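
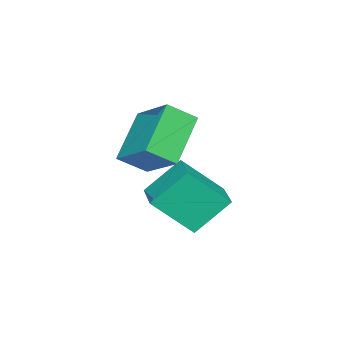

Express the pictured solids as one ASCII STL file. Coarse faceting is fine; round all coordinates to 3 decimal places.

solid 
facet normal -0.507 0.654 -0.561
outer loop
vertex 0.239 2.926 -0.939
vertex 1.719 3.0 -2.191
vertex -0.482 1.566 -1.872
endloop
endfacet
facet normal -0.763 -0.038 0.645
outer loop
vertex 0.081 0.84 -1.249
vertex 0.239 2.926 -0.939
vertex -0.482 1.566 -1.872
endloop
endfacet
facet normal -0.507 0.654 -0.561
outer loop
vertex -0.482 1.566 -1.872
vertex 1.719 3.0 -2.191
vertex 0.998 1.64 -3.124
endloop
endfacet
facet normal -0.401 -0.756 -0.518
outer loop
vertex 0.998 1.64 -3.124
vertex 0.081 0.84 -1.249
vertex -0.482 1.566 -1.872
endloop
endfacet
facet normal 0.401 0.756 0.518
outer loop
vertex 0.239 2.926 -0.939
vertex 2.282 2.274 -1.568
vertex 1.719 3.0 -2.191
endloop
endfacet
facet normal -0.763 -0.038 0.645
outer loop
vertex 0.802 2.2 -0.316
vertex 0.239 2.926 -0.939
vertex 0.081 0.84 -1.249
endloop
endfacet
facet normal 0.401 0.756 0.518
outer loop
vertex 0.802 2.2 -0.316
vertex 2.282 2.274 -1.568
vertex 0.239 2.926 -0.939
endloop
endfacet
facet normal 0.763 0.038 -0.645
outer loop
vertex 1.719 3.0 -2.191
vertex 2.282 2.274 -1.568
vertex 0.998 1.64 -3.124
endloop
endfacet
facet normal -0.401 -0.756 -0.518
outer loop
vertex 1.561 0.914 -2.501
vertex 0.081 0.84 -1.249
vertex 0.998 1.64 -3.124
endloop
endfacet
facet normal 0.763 0.038 -0.645
outer loop
vertex 0.998 1.64 -3.124
vertex 2.282 2.274 -1.568
vertex 1.561 0.914 -2.501
endloop
endfacet
facet normal 0.507 -0.654 0.561
outer loop
vertex 1.561 0.914 -2.501
vertex 0.802 2.2 -0.316
vertex 0.081 0.84 -1.249
endloop
endfacet
facet normal 0.507 -0.654 0.561
outer loop
vertex 2.282 2.274 -1.568
vertex 0.802 2.2 -0.316
vertex 1.561 0.914 -2.501
endloop
endfacet
facet normal -0.463 0.528 0.712
outer loop
vertex 0.189 2.333 -2.836
vertex 1.309 3.126 -2.695
vertex -0.451 3.458 -4.087
endloop
endfacet
facet normal -0.811 -0.575 -0.102
outer loop
vertex 0.291 2.614 -5.225
vertex 0.189 2.333 -2.836
vertex -0.451 3.458 -4.087
endloop
endfacet
facet normal -0.464 0.527 0.712
outer loop
vertex -0.451 3.458 -4.087
vertex 1.309 3.126 -2.695
vertex 0.669 4.252 -3.946
endloop
endfacet
facet normal -0.355 0.625 -0.695
outer loop
vertex 0.669 4.252 -3.946
vertex 0.291 2.614 -5.225
vertex -0.451 3.458 -4.087
endloop
endfacet
facet normal 0.355 -0.625 0.695
outer loop
vertex 0.189 2.333 -2.836
vertex 2.051 2.282 -3.833
vertex 1.309 3.126 -2.695
endloop
endfacet
facet normal -0.812 -0.575 -0.102
outer loop
vertex 0.931 1.488 -3.974
vertex 0.189 2.333 -2.836
vertex 0.291 2.614 -5.225
endloop
endfacet
facet normal 0.355 -0.625 0.695
outer loop
vertex 0.931 1.488 -3.974
vertex 2.051 2.282 -3.833
vertex 0.189 2.333 -2.836
endloop
endfacet
facet normal 0.812 0.575 0.103
outer loop
vertex 1.309 3.126 -2.695
vertex 2.051 2.282 -3.833
vertex 0.669 4.252 -3.946
endloop
endfacet
facet normal -0.355 0.625 -0.695
outer loop
vertex 1.411 3.407 -5.084
vertex 0.291 2.614 -5.225
vertex 0.669 4.252 -3.946
endloop
endfacet
facet normal 0.812 0.575 0.102
outer loop
vertex 0.669 4.252 -3.946
vertex 2.051 2.282 -3.833
vertex 1.411 3.407 -5.084
endloop
endfacet
facet normal 0.463 -0.528 -0.712
outer loop
vertex 1.411 3.407 -5.084
vertex 0.931 1.488 -3.974
vertex 0.291 2.614 -5.225
endloop
endfacet
facet normal 0.464 -0.528 -0.712
outer loop
vertex 2.051 2.282 -3.833
vertex 0.931 1.488 -3.974
vertex 1.411 3.407 -5.084
endloop
endfacet

endsolid


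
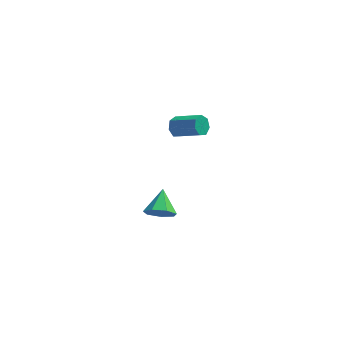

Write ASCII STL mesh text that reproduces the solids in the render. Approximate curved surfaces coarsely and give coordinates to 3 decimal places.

solid 
facet normal -0.804 0.349 -0.481
outer loop
vertex -0.459 3.949 1.976
vertex -0.785 3.719 2.354
vertex -0.565 4.223 2.352
endloop
endfacet
facet normal 0.552 0.740 -0.384
outer loop
vertex -0.459 3.949 1.976
vertex -0.565 4.223 2.352
vertex 0.731 3.431 2.687
endloop
endfacet
facet normal 0.552 0.740 -0.385
outer loop
vertex 0.731 3.431 2.687
vertex -0.565 4.223 2.352
vertex 0.626 3.705 3.063
endloop
endfacet
facet normal 0.805 -0.350 0.480
outer loop
vertex 0.731 3.431 2.687
vertex 0.626 3.705 3.063
vertex 0.405 3.201 3.066
endloop
endfacet
facet normal -0.805 0.350 -0.479
outer loop
vertex -0.565 4.223 2.352
vertex -0.785 3.719 2.354
vertex -0.836 4.117 2.73
endloop
endfacet
facet normal 0.171 0.910 0.377
outer loop
vertex -0.565 4.223 2.352
vertex -0.836 4.117 2.73
vertex 0.626 3.705 3.063
endloop
endfacet
facet normal 0.170 0.910 0.378
outer loop
vertex 0.626 3.705 3.063
vertex -0.836 4.117 2.73
vertex 0.354 3.599 3.441
endloop
endfacet
facet normal 0.804 -0.350 0.481
outer loop
vertex 0.626 3.705 3.063
vertex 0.354 3.599 3.441
vertex 0.405 3.201 3.066
endloop
endfacet
facet normal -0.804 0.350 -0.480
outer loop
vertex -0.836 4.117 2.73
vertex -0.785 3.719 2.354
vertex -1.069 3.712 2.825
endloop
endfacet
facet normal -0.338 0.395 0.854
outer loop
vertex -0.836 4.117 2.73
vertex -1.069 3.712 2.825
vertex 0.354 3.599 3.441
endloop
endfacet
facet normal -0.338 0.395 0.854
outer loop
vertex 0.354 3.599 3.441
vertex -1.069 3.712 2.825
vertex 0.121 3.194 3.536
endloop
endfacet
facet normal 0.804 -0.350 0.481
outer loop
vertex 0.354 3.599 3.441
vertex 0.121 3.194 3.536
vertex 0.405 3.201 3.066
endloop
endfacet
facet normal -0.805 0.349 -0.480
outer loop
vertex -1.069 3.712 2.825
vertex -0.785 3.719 2.354
vertex -1.088 3.312 2.566
endloop
endfacet
facet normal -0.593 -0.418 0.688
outer loop
vertex -1.069 3.712 2.825
vertex -1.088 3.312 2.566
vertex 0.121 3.194 3.536
endloop
endfacet
facet normal -0.593 -0.418 0.688
outer loop
vertex 0.121 3.194 3.536
vertex -1.088 3.312 2.566
vertex 0.102 2.794 3.277
endloop
endfacet
facet normal 0.804 -0.349 0.481
outer loop
vertex 0.121 3.194 3.536
vertex 0.102 2.794 3.277
vertex 0.405 3.201 3.066
endloop
endfacet
facet normal -0.805 0.349 -0.480
outer loop
vertex -1.088 3.312 2.566
vertex -0.785 3.719 2.354
vertex -0.879 3.218 2.147
endloop
endfacet
facet normal -0.402 -0.916 0.005
outer loop
vertex -1.088 3.312 2.566
vertex -0.879 3.218 2.147
vertex 0.102 2.794 3.277
endloop
endfacet
facet normal -0.402 -0.916 0.005
outer loop
vertex 0.102 2.794 3.277
vertex -0.879 3.218 2.147
vertex 0.311 2.7 2.858
endloop
endfacet
facet normal 0.804 -0.350 0.480
outer loop
vertex 0.102 2.794 3.277
vertex 0.311 2.7 2.858
vertex 0.405 3.201 3.066
endloop
endfacet
facet normal -0.804 0.349 -0.481
outer loop
vertex -0.879 3.218 2.147
vertex -0.785 3.719 2.354
vertex -0.599 3.502 1.885
endloop
endfacet
facet normal 0.094 -0.723 -0.684
outer loop
vertex -0.879 3.218 2.147
vertex -0.599 3.502 1.885
vertex 0.311 2.7 2.858
endloop
endfacet
facet normal 0.094 -0.723 -0.684
outer loop
vertex 0.311 2.7 2.858
vertex -0.599 3.502 1.885
vertex 0.591 2.984 2.596
endloop
endfacet
facet normal 0.804 -0.350 0.480
outer loop
vertex 0.311 2.7 2.858
vertex 0.591 2.984 2.596
vertex 0.405 3.201 3.066
endloop
endfacet
facet normal -0.804 0.350 -0.481
outer loop
vertex -0.599 3.502 1.885
vertex -0.785 3.719 2.354
vertex -0.459 3.949 1.976
endloop
endfacet
facet normal 0.517 0.012 -0.856
outer loop
vertex -0.599 3.502 1.885
vertex -0.459 3.949 1.976
vertex 0.591 2.984 2.596
endloop
endfacet
facet normal 0.517 0.012 -0.856
outer loop
vertex 0.591 2.984 2.596
vertex -0.459 3.949 1.976
vertex 0.731 3.431 2.687
endloop
endfacet
facet normal 0.805 -0.350 0.480
outer loop
vertex 0.591 2.984 2.596
vertex 0.731 3.431 2.687
vertex 0.405 3.201 3.066
endloop
endfacet
facet normal -0.050 -0.879 -0.475
outer loop
vertex -1.139 2.387 -2.769
vertex -1.474 2.747 -3.4
vertex -0.698 2.622 -3.251
endloop
endfacet
facet normal 0.704 0.117 0.701
outer loop
vertex -1.139 2.387 -2.769
vertex -0.698 2.622 -3.251
vertex -1.406 3.933 -2.76
endloop
endfacet
facet normal -0.050 -0.879 -0.475
outer loop
vertex -0.698 2.622 -3.251
vertex -1.474 2.747 -3.4
vertex -0.842 2.951 -3.845
endloop
endfacet
facet normal 0.886 0.463 0.042
outer loop
vertex -0.698 2.622 -3.251
vertex -0.842 2.951 -3.845
vertex -1.406 3.933 -2.76
endloop
endfacet
facet normal -0.050 -0.879 -0.474
outer loop
vertex -0.842 2.951 -3.845
vertex -1.474 2.747 -3.4
vertex -1.462 3.126 -4.104
endloop
endfacet
facet normal 0.418 0.771 -0.480
outer loop
vertex -0.842 2.951 -3.845
vertex -1.462 3.126 -4.104
vertex -1.406 3.933 -2.76
endloop
endfacet
facet normal -0.049 -0.879 -0.474
outer loop
vertex -1.462 3.126 -4.104
vertex -1.474 2.747 -3.4
vertex -2.091 3.015 -3.833
endloop
endfacet
facet normal -0.346 0.811 -0.472
outer loop
vertex -1.462 3.126 -4.104
vertex -2.091 3.015 -3.833
vertex -1.406 3.933 -2.76
endloop
endfacet
facet normal -0.050 -0.880 -0.473
outer loop
vertex -2.091 3.015 -3.833
vertex -1.474 2.747 -3.4
vertex -2.256 2.703 -3.235
endloop
endfacet
facet normal -0.832 0.552 0.059
outer loop
vertex -2.091 3.015 -3.833
vertex -2.256 2.703 -3.235
vertex -1.406 3.933 -2.76
endloop
endfacet
facet normal -0.051 -0.879 -0.475
outer loop
vertex -2.256 2.703 -3.235
vertex -1.474 2.747 -3.4
vertex -1.832 2.423 -2.762
endloop
endfacet
facet normal -0.673 0.189 0.715
outer loop
vertex -2.256 2.703 -3.235
vertex -1.832 2.423 -2.762
vertex -1.406 3.933 -2.76
endloop
endfacet
facet normal -0.050 -0.879 -0.475
outer loop
vertex -1.832 2.423 -2.762
vertex -1.474 2.747 -3.4
vertex -1.139 2.387 -2.769
endloop
endfacet
facet normal 0.010 -0.004 1.000
outer loop
vertex -1.832 2.423 -2.762
vertex -1.139 2.387 -2.769
vertex -1.406 3.933 -2.76
endloop
endfacet

endsolid


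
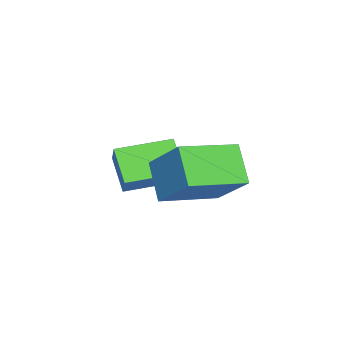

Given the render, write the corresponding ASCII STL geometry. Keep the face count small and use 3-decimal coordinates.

solid 
facet normal -0.503 0.856 0.119
outer loop
vertex -2.616 -0.563 2.669
vertex -1.873 -0.244 3.515
vertex -1.749 0.087 1.661
endloop
endfacet
facet normal -0.635 -0.273 -0.723
outer loop
vertex -0.747 -1.616 1.425
vertex -2.616 -0.563 2.669
vertex -1.749 0.087 1.661
endloop
endfacet
facet normal -0.503 0.856 0.119
outer loop
vertex -1.749 0.087 1.661
vertex -1.873 -0.244 3.515
vertex -1.006 0.406 2.507
endloop
endfacet
facet normal 0.586 0.439 -0.681
outer loop
vertex -1.006 0.406 2.507
vertex -0.747 -1.616 1.425
vertex -1.749 0.087 1.661
endloop
endfacet
facet normal -0.586 -0.439 0.681
outer loop
vertex -2.616 -0.563 2.669
vertex -0.871 -1.947 3.279
vertex -1.873 -0.244 3.515
endloop
endfacet
facet normal -0.635 -0.273 -0.723
outer loop
vertex -1.614 -2.266 2.433
vertex -2.616 -0.563 2.669
vertex -0.747 -1.616 1.425
endloop
endfacet
facet normal -0.586 -0.439 0.681
outer loop
vertex -1.614 -2.266 2.433
vertex -0.871 -1.947 3.279
vertex -2.616 -0.563 2.669
endloop
endfacet
facet normal 0.635 0.273 0.723
outer loop
vertex -1.873 -0.244 3.515
vertex -0.871 -1.947 3.279
vertex -1.006 0.406 2.507
endloop
endfacet
facet normal 0.586 0.439 -0.681
outer loop
vertex -0.004 -1.297 2.271
vertex -0.747 -1.616 1.425
vertex -1.006 0.406 2.507
endloop
endfacet
facet normal 0.635 0.273 0.723
outer loop
vertex -1.006 0.406 2.507
vertex -0.871 -1.947 3.279
vertex -0.004 -1.297 2.271
endloop
endfacet
facet normal 0.503 -0.856 -0.119
outer loop
vertex -0.004 -1.297 2.271
vertex -1.614 -2.266 2.433
vertex -0.747 -1.616 1.425
endloop
endfacet
facet normal 0.503 -0.856 -0.119
outer loop
vertex -0.871 -1.947 3.279
vertex -1.614 -2.266 2.433
vertex -0.004 -1.297 2.271
endloop
endfacet
facet normal -0.436 -0.607 -0.664
outer loop
vertex 0.546 -0.306 3.631
vertex -0.922 1.186 3.231
vertex 1.46 0.287 2.488
endloop
endfacet
facet normal 0.689 -0.700 0.188
outer loop
vertex 2.342 1.514 3.829
vertex 0.546 -0.306 3.631
vertex 1.46 0.287 2.488
endloop
endfacet
facet normal -0.436 -0.607 -0.664
outer loop
vertex 1.46 0.287 2.488
vertex -0.922 1.186 3.231
vertex -0.007 1.779 2.088
endloop
endfacet
facet normal 0.579 0.375 -0.724
outer loop
vertex -0.007 1.779 2.088
vertex 2.342 1.514 3.829
vertex 1.46 0.287 2.488
endloop
endfacet
facet normal -0.579 -0.375 0.724
outer loop
vertex 0.546 -0.306 3.631
vertex -0.04 2.413 4.572
vertex -0.922 1.186 3.231
endloop
endfacet
facet normal 0.689 -0.700 0.188
outer loop
vertex 1.427 0.921 4.972
vertex 0.546 -0.306 3.631
vertex 2.342 1.514 3.829
endloop
endfacet
facet normal -0.579 -0.375 0.724
outer loop
vertex 1.427 0.921 4.972
vertex -0.04 2.413 4.572
vertex 0.546 -0.306 3.631
endloop
endfacet
facet normal -0.689 0.700 -0.188
outer loop
vertex -0.922 1.186 3.231
vertex -0.04 2.413 4.572
vertex -0.007 1.779 2.088
endloop
endfacet
facet normal 0.579 0.375 -0.724
outer loop
vertex 0.874 3.006 3.429
vertex 2.342 1.514 3.829
vertex -0.007 1.779 2.088
endloop
endfacet
facet normal -0.689 0.700 -0.188
outer loop
vertex -0.007 1.779 2.088
vertex -0.04 2.413 4.572
vertex 0.874 3.006 3.429
endloop
endfacet
facet normal 0.436 0.607 0.664
outer loop
vertex 0.874 3.006 3.429
vertex 1.427 0.921 4.972
vertex 2.342 1.514 3.829
endloop
endfacet
facet normal 0.436 0.607 0.664
outer loop
vertex -0.04 2.413 4.572
vertex 1.427 0.921 4.972
vertex 0.874 3.006 3.429
endloop
endfacet

endsolid


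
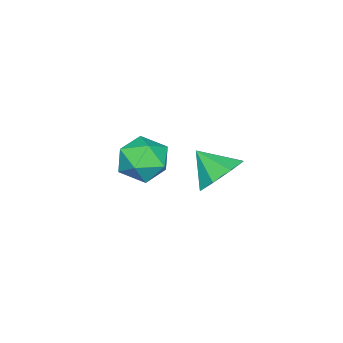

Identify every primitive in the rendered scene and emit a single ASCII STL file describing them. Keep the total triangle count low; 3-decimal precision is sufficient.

solid 
facet normal -0.480 0.168 0.861
outer loop
vertex -0.031 -1.884 -1.154
vertex 0.158 -2.801 -0.87
vertex 0.788 -2.084 -0.658
endloop
endfacet
facet normal -0.184 0.768 0.614
outer loop
vertex -0.031 -1.884 -1.154
vertex 0.788 -2.084 -0.658
vertex 0.814 -1.47 -1.418
endloop
endfacet
facet normal -0.449 0.893 -0.037
outer loop
vertex -0.031 -1.884 -1.154
vertex 0.814 -1.47 -1.418
vertex 0.2 -1.807 -2.101
endloop
endfacet
facet normal -0.910 0.369 -0.192
outer loop
vertex -0.031 -1.884 -1.154
vertex 0.2 -1.807 -2.101
vertex -0.205 -2.63 -1.762
endloop
endfacet
facet normal -0.929 -0.079 0.363
outer loop
vertex -0.031 -1.884 -1.154
vertex -0.205 -2.63 -1.762
vertex 0.158 -2.801 -0.87
endloop
endfacet
facet normal 0.517 0.657 0.548
outer loop
vertex 0.814 -1.47 -1.418
vertex 0.788 -2.084 -0.658
vertex 1.525 -2.13 -1.298
endloop
endfacet
facet normal 0.038 -0.314 0.949
outer loop
vertex 0.788 -2.084 -0.658
vertex 0.158 -2.801 -0.87
vertex 1.12 -2.953 -0.959
endloop
endfacet
facet normal -0.686 -0.713 0.143
outer loop
vertex 0.158 -2.801 -0.87
vertex -0.205 -2.63 -1.762
vertex 0.506 -3.29 -1.642
endloop
endfacet
facet normal -0.655 0.011 -0.755
outer loop
vertex -0.205 -2.63 -1.762
vertex 0.2 -1.807 -2.101
vertex 0.532 -2.676 -2.402
endloop
endfacet
facet normal 0.089 0.859 -0.504
outer loop
vertex 0.2 -1.807 -2.101
vertex 0.814 -1.47 -1.418
vertex 1.162 -1.959 -2.19
endloop
endfacet
facet normal 0.910 -0.369 0.192
outer loop
vertex 1.351 -2.876 -1.906
vertex 1.525 -2.13 -1.298
vertex 1.12 -2.953 -0.959
endloop
endfacet
facet normal 0.449 -0.893 0.037
outer loop
vertex 1.351 -2.876 -1.906
vertex 1.12 -2.953 -0.959
vertex 0.506 -3.29 -1.642
endloop
endfacet
facet normal 0.184 -0.768 -0.614
outer loop
vertex 1.351 -2.876 -1.906
vertex 0.506 -3.29 -1.642
vertex 0.532 -2.676 -2.402
endloop
endfacet
facet normal 0.480 -0.168 -0.861
outer loop
vertex 1.351 -2.876 -1.906
vertex 0.532 -2.676 -2.402
vertex 1.162 -1.959 -2.19
endloop
endfacet
facet normal 0.929 0.079 -0.363
outer loop
vertex 1.351 -2.876 -1.906
vertex 1.162 -1.959 -2.19
vertex 1.525 -2.13 -1.298
endloop
endfacet
facet normal 0.655 -0.011 0.755
outer loop
vertex 1.12 -2.953 -0.959
vertex 1.525 -2.13 -1.298
vertex 0.788 -2.084 -0.658
endloop
endfacet
facet normal -0.089 -0.859 0.504
outer loop
vertex 0.506 -3.29 -1.642
vertex 1.12 -2.953 -0.959
vertex 0.158 -2.801 -0.87
endloop
endfacet
facet normal -0.517 -0.657 -0.548
outer loop
vertex 0.532 -2.676 -2.402
vertex 0.506 -3.29 -1.642
vertex -0.205 -2.63 -1.762
endloop
endfacet
facet normal -0.038 0.314 -0.949
outer loop
vertex 1.162 -1.959 -2.19
vertex 0.532 -2.676 -2.402
vertex 0.2 -1.807 -2.101
endloop
endfacet
facet normal 0.686 0.713 -0.143
outer loop
vertex 1.525 -2.13 -1.298
vertex 1.162 -1.959 -2.19
vertex 0.814 -1.47 -1.418
endloop
endfacet
facet normal 0.050 0.783 -0.620
outer loop
vertex 2.459 1.924 0.868
vertex 2.129 1.404 0.185
vertex 1.756 1.94 0.832
endloop
endfacet
facet normal -0.050 0.059 0.997
outer loop
vertex 2.459 1.924 0.868
vertex 1.756 1.94 0.832
vertex 2.071 0.456 0.935
endloop
endfacet
facet normal 0.048 0.783 -0.621
outer loop
vertex 1.756 1.94 0.832
vertex 2.129 1.404 0.185
vertex 1.271 1.641 0.417
endloop
endfacet
facet normal -0.620 -0.077 0.781
outer loop
vertex 1.756 1.94 0.832
vertex 1.271 1.641 0.417
vertex 2.071 0.456 0.935
endloop
endfacet
facet normal 0.048 0.783 -0.621
outer loop
vertex 1.271 1.641 0.417
vertex 2.129 1.404 0.185
vertex 1.29 1.203 -0.134
endloop
endfacet
facet normal -0.845 -0.433 0.315
outer loop
vertex 1.271 1.641 0.417
vertex 1.29 1.203 -0.134
vertex 2.071 0.456 0.935
endloop
endfacet
facet normal 0.048 0.783 -0.620
outer loop
vertex 1.29 1.203 -0.134
vertex 2.129 1.404 0.185
vertex 1.8 0.883 -0.498
endloop
endfacet
facet normal -0.590 -0.797 -0.126
outer loop
vertex 1.29 1.203 -0.134
vertex 1.8 0.883 -0.498
vertex 2.071 0.456 0.935
endloop
endfacet
facet normal 0.048 0.783 -0.620
outer loop
vertex 1.8 0.883 -0.498
vertex 2.129 1.404 0.185
vertex 2.503 0.868 -0.463
endloop
endfacet
facet normal -0.006 -0.959 -0.284
outer loop
vertex 1.8 0.883 -0.498
vertex 2.503 0.868 -0.463
vertex 2.071 0.456 0.935
endloop
endfacet
facet normal 0.049 0.783 -0.620
outer loop
vertex 2.503 0.868 -0.463
vertex 2.129 1.404 0.185
vertex 2.987 1.166 -0.048
endloop
endfacet
facet normal 0.565 -0.823 -0.068
outer loop
vertex 2.503 0.868 -0.463
vertex 2.987 1.166 -0.048
vertex 2.071 0.456 0.935
endloop
endfacet
facet normal 0.049 0.783 -0.621
outer loop
vertex 2.987 1.166 -0.048
vertex 2.129 1.404 0.185
vertex 2.969 1.604 0.503
endloop
endfacet
facet normal 0.789 -0.468 0.398
outer loop
vertex 2.987 1.166 -0.048
vertex 2.969 1.604 0.503
vertex 2.071 0.456 0.935
endloop
endfacet
facet normal 0.048 0.783 -0.620
outer loop
vertex 2.969 1.604 0.503
vertex 2.129 1.404 0.185
vertex 2.459 1.924 0.868
endloop
endfacet
facet normal 0.535 -0.103 0.838
outer loop
vertex 2.969 1.604 0.503
vertex 2.459 1.924 0.868
vertex 2.071 0.456 0.935
endloop
endfacet

endsolid


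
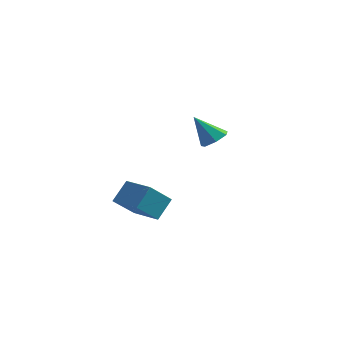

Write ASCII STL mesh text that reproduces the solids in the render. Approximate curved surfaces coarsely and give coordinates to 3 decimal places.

solid 
facet normal 0.532 0.237 -0.813
outer loop
vertex 4.884 -0.194 2.85
vertex 4.318 -0.137 2.496
vertex 4.641 0.335 2.845
endloop
endfacet
facet normal 0.478 0.228 0.848
outer loop
vertex 4.884 -0.194 2.85
vertex 4.641 0.335 2.845
vertex 3.542 -0.483 3.684
endloop
endfacet
facet normal 0.532 0.237 -0.813
outer loop
vertex 4.641 0.335 2.845
vertex 4.318 -0.137 2.496
vertex 4.155 0.507 2.577
endloop
endfacet
facet normal -0.082 0.765 0.639
outer loop
vertex 4.641 0.335 2.845
vertex 4.155 0.507 2.577
vertex 3.542 -0.483 3.684
endloop
endfacet
facet normal 0.531 0.237 -0.814
outer loop
vertex 4.155 0.507 2.577
vertex 4.318 -0.137 2.496
vertex 3.791 0.195 2.249
endloop
endfacet
facet normal -0.730 0.658 0.184
outer loop
vertex 4.155 0.507 2.577
vertex 3.791 0.195 2.249
vertex 3.542 -0.483 3.684
endloop
endfacet
facet normal 0.530 0.236 -0.814
outer loop
vertex 3.791 0.195 2.249
vertex 4.318 -0.137 2.496
vertex 3.824 -0.368 2.107
endloop
endfacet
facet normal -0.984 -0.013 -0.177
outer loop
vertex 3.791 0.195 2.249
vertex 3.824 -0.368 2.107
vertex 3.542 -0.483 3.684
endloop
endfacet
facet normal 0.531 0.236 -0.814
outer loop
vertex 3.824 -0.368 2.107
vertex 4.318 -0.137 2.496
vertex 4.229 -0.757 2.258
endloop
endfacet
facet normal -0.649 -0.742 -0.170
outer loop
vertex 3.824 -0.368 2.107
vertex 4.229 -0.757 2.258
vertex 3.542 -0.483 3.684
endloop
endfacet
facet normal 0.532 0.236 -0.814
outer loop
vertex 4.229 -0.757 2.258
vertex 4.318 -0.137 2.496
vertex 4.701 -0.679 2.589
endloop
endfacet
facet normal 0.022 -0.980 0.199
outer loop
vertex 4.229 -0.757 2.258
vertex 4.701 -0.679 2.589
vertex 3.542 -0.483 3.684
endloop
endfacet
facet normal 0.532 0.237 -0.813
outer loop
vertex 4.701 -0.679 2.589
vertex 4.318 -0.137 2.496
vertex 4.884 -0.194 2.85
endloop
endfacet
facet normal 0.523 -0.548 0.652
outer loop
vertex 4.701 -0.679 2.589
vertex 4.884 -0.194 2.85
vertex 3.542 -0.483 3.684
endloop
endfacet
facet normal -0.959 0.283 -0.033
outer loop
vertex -1.133 0.664 -2.295
vertex -0.931 1.461 -1.327
vertex -0.765 1.795 -3.304
endloop
endfacet
facet normal -0.159 -0.628 -0.762
outer loop
vertex 0.711 1.359 -3.253
vertex -1.133 0.664 -2.295
vertex -0.765 1.795 -3.304
endloop
endfacet
facet normal -0.959 0.283 -0.033
outer loop
vertex -0.765 1.795 -3.304
vertex -0.931 1.461 -1.327
vertex -0.563 2.592 -2.336
endloop
endfacet
facet normal 0.237 0.725 -0.647
outer loop
vertex -0.563 2.592 -2.336
vertex 0.711 1.359 -3.253
vertex -0.765 1.795 -3.304
endloop
endfacet
facet normal -0.237 -0.725 0.647
outer loop
vertex -1.133 0.664 -2.295
vertex 0.545 1.025 -1.276
vertex -0.931 1.461 -1.327
endloop
endfacet
facet normal -0.159 -0.628 -0.762
outer loop
vertex 0.343 0.228 -2.244
vertex -1.133 0.664 -2.295
vertex 0.711 1.359 -3.253
endloop
endfacet
facet normal -0.237 -0.725 0.647
outer loop
vertex 0.343 0.228 -2.244
vertex 0.545 1.025 -1.276
vertex -1.133 0.664 -2.295
endloop
endfacet
facet normal 0.159 0.628 0.762
outer loop
vertex -0.931 1.461 -1.327
vertex 0.545 1.025 -1.276
vertex -0.563 2.592 -2.336
endloop
endfacet
facet normal 0.237 0.725 -0.647
outer loop
vertex 0.913 2.156 -2.285
vertex 0.711 1.359 -3.253
vertex -0.563 2.592 -2.336
endloop
endfacet
facet normal 0.159 0.628 0.762
outer loop
vertex -0.563 2.592 -2.336
vertex 0.545 1.025 -1.276
vertex 0.913 2.156 -2.285
endloop
endfacet
facet normal 0.959 -0.283 0.033
outer loop
vertex 0.913 2.156 -2.285
vertex 0.343 0.228 -2.244
vertex 0.711 1.359 -3.253
endloop
endfacet
facet normal 0.959 -0.283 0.033
outer loop
vertex 0.545 1.025 -1.276
vertex 0.343 0.228 -2.244
vertex 0.913 2.156 -2.285
endloop
endfacet

endsolid


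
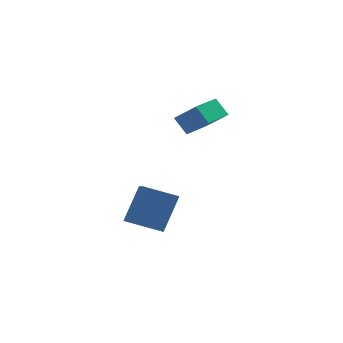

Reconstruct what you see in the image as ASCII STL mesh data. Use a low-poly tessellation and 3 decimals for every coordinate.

solid 
facet normal -0.275 -0.469 -0.839
outer loop
vertex 0.104 -2.899 -4.164
vertex -1.565 -2.972 -3.577
vertex -0.258 -1.223 -4.982
endloop
endfacet
facet normal 0.942 0.041 -0.332
outer loop
vertex 0.325 -0.228 -3.203
vertex 0.104 -2.899 -4.164
vertex -0.258 -1.223 -4.982
endloop
endfacet
facet normal -0.275 -0.469 -0.839
outer loop
vertex -0.258 -1.223 -4.982
vertex -1.565 -2.972 -3.577
vertex -1.926 -1.296 -4.395
endloop
endfacet
facet normal -0.190 0.882 -0.431
outer loop
vertex -1.926 -1.296 -4.395
vertex 0.325 -0.228 -3.203
vertex -0.258 -1.223 -4.982
endloop
endfacet
facet normal 0.190 -0.882 0.431
outer loop
vertex 0.104 -2.899 -4.164
vertex -0.982 -1.977 -1.798
vertex -1.565 -2.972 -3.577
endloop
endfacet
facet normal 0.943 0.041 -0.331
outer loop
vertex 0.686 -1.904 -2.385
vertex 0.104 -2.899 -4.164
vertex 0.325 -0.228 -3.203
endloop
endfacet
facet normal 0.190 -0.882 0.431
outer loop
vertex 0.686 -1.904 -2.385
vertex -0.982 -1.977 -1.798
vertex 0.104 -2.899 -4.164
endloop
endfacet
facet normal -0.942 -0.041 0.332
outer loop
vertex -1.565 -2.972 -3.577
vertex -0.982 -1.977 -1.798
vertex -1.926 -1.296 -4.395
endloop
endfacet
facet normal -0.190 0.882 -0.431
outer loop
vertex -1.344 -0.301 -2.616
vertex 0.325 -0.228 -3.203
vertex -1.926 -1.296 -4.395
endloop
endfacet
facet normal -0.942 -0.042 0.332
outer loop
vertex -1.926 -1.296 -4.395
vertex -0.982 -1.977 -1.798
vertex -1.344 -0.301 -2.616
endloop
endfacet
facet normal 0.275 0.469 0.839
outer loop
vertex -1.344 -0.301 -2.616
vertex 0.686 -1.904 -2.385
vertex 0.325 -0.228 -3.203
endloop
endfacet
facet normal 0.275 0.469 0.839
outer loop
vertex -0.982 -1.977 -1.798
vertex 0.686 -1.904 -2.385
vertex -1.344 -0.301 -2.616
endloop
endfacet
facet normal -0.560 0.312 0.768
outer loop
vertex 0.903 2.716 1.31
vertex 1.69 4.144 1.303
vertex -0.188 3.312 0.272
endloop
endfacet
facet normal -0.483 -0.876 0.004
outer loop
vertex 0.45 2.956 -0.603
vertex 0.903 2.716 1.31
vertex -0.188 3.312 0.272
endloop
endfacet
facet normal -0.560 0.312 0.768
outer loop
vertex -0.188 3.312 0.272
vertex 1.69 4.144 1.303
vertex 0.599 4.74 0.265
endloop
endfacet
facet normal -0.674 0.368 -0.641
outer loop
vertex 0.599 4.74 0.265
vertex 0.45 2.956 -0.603
vertex -0.188 3.312 0.272
endloop
endfacet
facet normal 0.674 -0.368 0.641
outer loop
vertex 0.903 2.716 1.31
vertex 2.328 3.788 0.428
vertex 1.69 4.144 1.303
endloop
endfacet
facet normal -0.483 -0.876 0.004
outer loop
vertex 1.541 2.36 0.435
vertex 0.903 2.716 1.31
vertex 0.45 2.956 -0.603
endloop
endfacet
facet normal 0.674 -0.368 0.641
outer loop
vertex 1.541 2.36 0.435
vertex 2.328 3.788 0.428
vertex 0.903 2.716 1.31
endloop
endfacet
facet normal 0.483 0.876 -0.004
outer loop
vertex 1.69 4.144 1.303
vertex 2.328 3.788 0.428
vertex 0.599 4.74 0.265
endloop
endfacet
facet normal -0.674 0.368 -0.641
outer loop
vertex 1.237 4.384 -0.61
vertex 0.45 2.956 -0.603
vertex 0.599 4.74 0.265
endloop
endfacet
facet normal 0.483 0.876 -0.004
outer loop
vertex 0.599 4.74 0.265
vertex 2.328 3.788 0.428
vertex 1.237 4.384 -0.61
endloop
endfacet
facet normal 0.560 -0.312 -0.768
outer loop
vertex 1.237 4.384 -0.61
vertex 1.541 2.36 0.435
vertex 0.45 2.956 -0.603
endloop
endfacet
facet normal 0.560 -0.312 -0.768
outer loop
vertex 2.328 3.788 0.428
vertex 1.541 2.36 0.435
vertex 1.237 4.384 -0.61
endloop
endfacet

endsolid


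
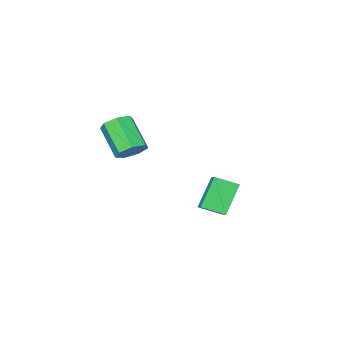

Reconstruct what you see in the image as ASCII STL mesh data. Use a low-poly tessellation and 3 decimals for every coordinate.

solid 
facet normal -0.569 -0.180 0.803
outer loop
vertex -3.016 0.679 -0.513
vertex -3.895 1.517 -0.948
vertex -3.768 -0.525 -1.315
endloop
endfacet
facet normal 0.681 -0.650 0.337
outer loop
vertex -2.665 -0.177 -2.872
vertex -3.016 0.679 -0.513
vertex -3.768 -0.525 -1.315
endloop
endfacet
facet normal -0.569 -0.180 0.803
outer loop
vertex -3.768 -0.525 -1.315
vertex -3.895 1.517 -0.948
vertex -4.647 0.313 -1.75
endloop
endfacet
facet normal -0.461 -0.739 -0.492
outer loop
vertex -4.647 0.313 -1.75
vertex -2.665 -0.177 -2.872
vertex -3.768 -0.525 -1.315
endloop
endfacet
facet normal 0.461 0.739 0.492
outer loop
vertex -3.016 0.679 -0.513
vertex -2.792 1.865 -2.505
vertex -3.895 1.517 -0.948
endloop
endfacet
facet normal 0.681 -0.650 0.337
outer loop
vertex -1.913 1.027 -2.07
vertex -3.016 0.679 -0.513
vertex -2.665 -0.177 -2.872
endloop
endfacet
facet normal 0.461 0.739 0.492
outer loop
vertex -1.913 1.027 -2.07
vertex -2.792 1.865 -2.505
vertex -3.016 0.679 -0.513
endloop
endfacet
facet normal -0.681 0.650 -0.337
outer loop
vertex -3.895 1.517 -0.948
vertex -2.792 1.865 -2.505
vertex -4.647 0.313 -1.75
endloop
endfacet
facet normal -0.461 -0.739 -0.492
outer loop
vertex -3.544 0.661 -3.307
vertex -2.665 -0.177 -2.872
vertex -4.647 0.313 -1.75
endloop
endfacet
facet normal -0.681 0.650 -0.337
outer loop
vertex -4.647 0.313 -1.75
vertex -2.792 1.865 -2.505
vertex -3.544 0.661 -3.307
endloop
endfacet
facet normal 0.569 0.180 -0.803
outer loop
vertex -3.544 0.661 -3.307
vertex -1.913 1.027 -2.07
vertex -2.665 -0.177 -2.872
endloop
endfacet
facet normal 0.569 0.180 -0.803
outer loop
vertex -2.792 1.865 -2.505
vertex -1.913 1.027 -2.07
vertex -3.544 0.661 -3.307
endloop
endfacet
facet normal 0.092 0.745 -0.660
outer loop
vertex 2.146 1.159 3.353
vertex 1.828 0.673 2.76
vertex 1.43 1.183 3.28
endloop
endfacet
facet normal -0.054 0.666 0.744
outer loop
vertex 2.146 1.159 3.353
vertex 1.43 1.183 3.28
vertex 1.969 -0.287 4.633
endloop
endfacet
facet normal -0.053 0.666 0.744
outer loop
vertex 1.969 -0.287 4.633
vertex 1.43 1.183 3.28
vertex 1.253 -0.264 4.561
endloop
endfacet
facet normal -0.090 -0.746 0.660
outer loop
vertex 1.969 -0.287 4.633
vertex 1.253 -0.264 4.561
vertex 1.652 -0.773 4.04
endloop
endfacet
facet normal 0.091 0.745 -0.661
outer loop
vertex 1.43 1.183 3.28
vertex 1.828 0.673 2.76
vertex 1.014 0.822 2.816
endloop
endfacet
facet normal -0.811 0.440 0.385
outer loop
vertex 1.43 1.183 3.28
vertex 1.014 0.822 2.816
vertex 1.253 -0.264 4.561
endloop
endfacet
facet normal -0.811 0.440 0.385
outer loop
vertex 1.253 -0.264 4.561
vertex 1.014 0.822 2.816
vertex 0.837 -0.624 4.096
endloop
endfacet
facet normal -0.091 -0.746 0.659
outer loop
vertex 1.253 -0.264 4.561
vertex 0.837 -0.624 4.096
vertex 1.652 -0.773 4.04
endloop
endfacet
facet normal 0.091 0.746 -0.659
outer loop
vertex 1.014 0.822 2.816
vertex 1.828 0.673 2.76
vertex 1.211 0.35 2.309
endloop
endfacet
facet normal -0.958 -0.116 -0.264
outer loop
vertex 1.014 0.822 2.816
vertex 1.211 0.35 2.309
vertex 0.837 -0.624 4.096
endloop
endfacet
facet normal -0.958 -0.116 -0.264
outer loop
vertex 0.837 -0.624 4.096
vertex 1.211 0.35 2.309
vertex 1.034 -1.097 3.589
endloop
endfacet
facet normal -0.091 -0.746 0.660
outer loop
vertex 0.837 -0.624 4.096
vertex 1.034 -1.097 3.589
vertex 1.652 -0.773 4.04
endloop
endfacet
facet normal 0.092 0.746 -0.660
outer loop
vertex 1.211 0.35 2.309
vertex 1.828 0.673 2.76
vertex 1.873 0.121 2.142
endloop
endfacet
facet normal -0.383 -0.585 -0.715
outer loop
vertex 1.211 0.35 2.309
vertex 1.873 0.121 2.142
vertex 1.034 -1.097 3.589
endloop
endfacet
facet normal -0.383 -0.585 -0.715
outer loop
vertex 1.034 -1.097 3.589
vertex 1.873 0.121 2.142
vertex 1.696 -1.326 3.422
endloop
endfacet
facet normal -0.091 -0.745 0.660
outer loop
vertex 1.034 -1.097 3.589
vertex 1.696 -1.326 3.422
vertex 1.652 -0.773 4.04
endloop
endfacet
facet normal 0.091 0.746 -0.660
outer loop
vertex 1.873 0.121 2.142
vertex 1.828 0.673 2.76
vertex 2.502 0.308 2.44
endloop
endfacet
facet normal 0.480 -0.614 -0.627
outer loop
vertex 1.873 0.121 2.142
vertex 2.502 0.308 2.44
vertex 1.696 -1.326 3.422
endloop
endfacet
facet normal 0.480 -0.614 -0.627
outer loop
vertex 1.696 -1.326 3.422
vertex 2.502 0.308 2.44
vertex 2.325 -1.139 3.721
endloop
endfacet
facet normal -0.092 -0.745 0.660
outer loop
vertex 1.696 -1.326 3.422
vertex 2.325 -1.139 3.721
vertex 1.652 -0.773 4.04
endloop
endfacet
facet normal 0.091 0.746 -0.660
outer loop
vertex 2.502 0.308 2.44
vertex 1.828 0.673 2.76
vertex 2.623 0.77 2.979
endloop
endfacet
facet normal 0.982 -0.179 -0.067
outer loop
vertex 2.502 0.308 2.44
vertex 2.623 0.77 2.979
vertex 2.325 -1.139 3.721
endloop
endfacet
facet normal 0.982 -0.179 -0.067
outer loop
vertex 2.325 -1.139 3.721
vertex 2.623 0.77 2.979
vertex 2.446 -0.676 4.259
endloop
endfacet
facet normal -0.091 -0.745 0.661
outer loop
vertex 2.325 -1.139 3.721
vertex 2.446 -0.676 4.259
vertex 1.652 -0.773 4.04
endloop
endfacet
facet normal 0.091 0.746 -0.660
outer loop
vertex 2.623 0.77 2.979
vertex 1.828 0.673 2.76
vertex 2.146 1.159 3.353
endloop
endfacet
facet normal 0.744 0.390 0.543
outer loop
vertex 2.623 0.77 2.979
vertex 2.146 1.159 3.353
vertex 2.446 -0.676 4.259
endloop
endfacet
facet normal 0.744 0.390 0.543
outer loop
vertex 2.446 -0.676 4.259
vertex 2.146 1.159 3.353
vertex 1.969 -0.287 4.633
endloop
endfacet
facet normal -0.091 -0.746 0.660
outer loop
vertex 2.446 -0.676 4.259
vertex 1.969 -0.287 4.633
vertex 1.652 -0.773 4.04
endloop
endfacet

endsolid


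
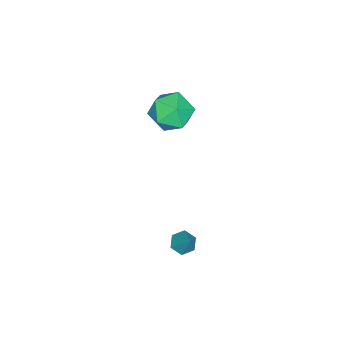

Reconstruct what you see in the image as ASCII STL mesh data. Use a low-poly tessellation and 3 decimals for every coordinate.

solid 
facet normal -0.421 -0.462 -0.781
outer loop
vertex 2.848 -0.358 -0.723
vertex 2.382 -0.015 -0.675
vertex 2.828 0.145 -1.01
endloop
endfacet
facet normal 0.997 -0.005 -0.079
outer loop
vertex 2.848 -0.358 -0.723
vertex 2.828 0.145 -1.01
vertex 2.938 0.595 0.355
endloop
endfacet
facet normal -0.420 -0.463 -0.781
outer loop
vertex 2.828 0.145 -1.01
vertex 2.382 -0.015 -0.675
vertex 2.363 0.488 -0.963
endloop
endfacet
facet normal 0.546 0.782 -0.302
outer loop
vertex 2.828 0.145 -1.01
vertex 2.363 0.488 -0.963
vertex 2.938 0.595 0.355
endloop
endfacet
facet normal -0.420 -0.463 -0.781
outer loop
vertex 2.363 0.488 -0.963
vertex 2.382 -0.015 -0.675
vertex 1.917 0.328 -0.628
endloop
endfacet
facet normal -0.301 0.952 0.054
outer loop
vertex 2.363 0.488 -0.963
vertex 1.917 0.328 -0.628
vertex 2.938 0.595 0.355
endloop
endfacet
facet normal -0.420 -0.463 -0.781
outer loop
vertex 1.917 0.328 -0.628
vertex 2.382 -0.015 -0.675
vertex 1.937 -0.176 -0.34
endloop
endfacet
facet normal -0.698 0.334 0.634
outer loop
vertex 1.917 0.328 -0.628
vertex 1.937 -0.176 -0.34
vertex 2.938 0.595 0.355
endloop
endfacet
facet normal -0.421 -0.461 -0.781
outer loop
vertex 1.937 -0.176 -0.34
vertex 2.382 -0.015 -0.675
vertex 2.402 -0.519 -0.388
endloop
endfacet
facet normal -0.246 -0.453 0.857
outer loop
vertex 1.937 -0.176 -0.34
vertex 2.402 -0.519 -0.388
vertex 2.938 0.595 0.355
endloop
endfacet
facet normal -0.420 -0.462 -0.781
outer loop
vertex 2.402 -0.519 -0.388
vertex 2.382 -0.015 -0.675
vertex 2.848 -0.358 -0.723
endloop
endfacet
facet normal 0.601 -0.623 0.501
outer loop
vertex 2.402 -0.519 -0.388
vertex 2.848 -0.358 -0.723
vertex 2.938 0.595 0.355
endloop
endfacet
facet normal 0.068 -0.015 0.998
outer loop
vertex -2.636 -2.852 2.59
vertex -3.666 -3.298 2.653
vertex -2.766 -3.969 2.582
endloop
endfacet
facet normal 0.711 -0.088 0.698
outer loop
vertex -2.636 -2.852 2.59
vertex -2.766 -3.969 2.582
vertex -2.025 -3.484 1.888
endloop
endfacet
facet normal 0.828 0.482 0.286
outer loop
vertex -2.636 -2.852 2.59
vertex -2.025 -3.484 1.888
vertex -2.467 -2.513 1.53
endloop
endfacet
facet normal 0.257 0.908 0.331
outer loop
vertex -2.636 -2.852 2.59
vertex -2.467 -2.513 1.53
vertex -3.482 -2.398 2.003
endloop
endfacet
facet normal -0.213 0.600 0.771
outer loop
vertex -2.636 -2.852 2.59
vertex -3.482 -2.398 2.003
vertex -3.666 -3.298 2.653
endloop
endfacet
facet normal 0.694 -0.664 0.277
outer loop
vertex -2.025 -3.484 1.888
vertex -2.766 -3.969 2.582
vertex -2.678 -4.322 1.517
endloop
endfacet
facet normal -0.347 -0.546 0.763
outer loop
vertex -2.766 -3.969 2.582
vertex -3.666 -3.298 2.653
vertex -3.693 -4.207 1.99
endloop
endfacet
facet normal -0.801 0.449 0.395
outer loop
vertex -3.666 -3.298 2.653
vertex -3.482 -2.398 2.003
vertex -4.135 -3.236 1.632
endloop
endfacet
facet normal -0.041 0.947 -0.317
outer loop
vertex -3.482 -2.398 2.003
vertex -2.467 -2.513 1.53
vertex -3.394 -2.751 0.938
endloop
endfacet
facet normal 0.884 0.258 -0.390
outer loop
vertex -2.467 -2.513 1.53
vertex -2.025 -3.484 1.888
vertex -2.494 -3.422 0.867
endloop
endfacet
facet normal -0.257 -0.908 -0.331
outer loop
vertex -3.524 -3.868 0.93
vertex -2.678 -4.322 1.517
vertex -3.693 -4.207 1.99
endloop
endfacet
facet normal -0.828 -0.482 -0.286
outer loop
vertex -3.524 -3.868 0.93
vertex -3.693 -4.207 1.99
vertex -4.135 -3.236 1.632
endloop
endfacet
facet normal -0.711 0.088 -0.698
outer loop
vertex -3.524 -3.868 0.93
vertex -4.135 -3.236 1.632
vertex -3.394 -2.751 0.938
endloop
endfacet
facet normal -0.068 0.015 -0.998
outer loop
vertex -3.524 -3.868 0.93
vertex -3.394 -2.751 0.938
vertex -2.494 -3.422 0.867
endloop
endfacet
facet normal 0.213 -0.600 -0.771
outer loop
vertex -3.524 -3.868 0.93
vertex -2.494 -3.422 0.867
vertex -2.678 -4.322 1.517
endloop
endfacet
facet normal 0.041 -0.947 0.317
outer loop
vertex -3.693 -4.207 1.99
vertex -2.678 -4.322 1.517
vertex -2.766 -3.969 2.582
endloop
endfacet
facet normal -0.884 -0.258 0.390
outer loop
vertex -4.135 -3.236 1.632
vertex -3.693 -4.207 1.99
vertex -3.666 -3.298 2.653
endloop
endfacet
facet normal -0.694 0.664 -0.277
outer loop
vertex -3.394 -2.751 0.938
vertex -4.135 -3.236 1.632
vertex -3.482 -2.398 2.003
endloop
endfacet
facet normal 0.347 0.546 -0.763
outer loop
vertex -2.494 -3.422 0.867
vertex -3.394 -2.751 0.938
vertex -2.467 -2.513 1.53
endloop
endfacet
facet normal 0.801 -0.449 -0.395
outer loop
vertex -2.678 -4.322 1.517
vertex -2.494 -3.422 0.867
vertex -2.025 -3.484 1.888
endloop
endfacet

endsolid


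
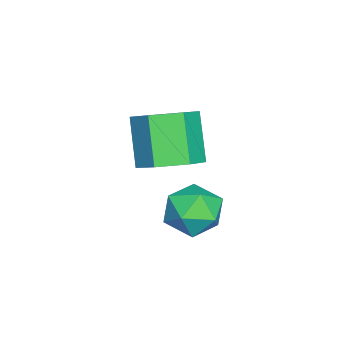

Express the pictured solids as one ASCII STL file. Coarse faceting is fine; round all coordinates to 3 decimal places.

solid 
facet normal -0.041 0.996 -0.075
outer loop
vertex -3.763 4.223 -2.918
vertex -4.037 4.275 -2.08
vertex -3.173 4.297 -2.264
endloop
endfacet
facet normal 0.465 0.729 -0.502
outer loop
vertex -3.763 4.223 -2.918
vertex -3.173 4.297 -2.264
vertex -3.023 3.74 -2.934
endloop
endfacet
facet normal 0.155 0.269 -0.951
outer loop
vertex -3.763 4.223 -2.918
vertex -3.023 3.74 -2.934
vertex -3.794 3.375 -3.163
endloop
endfacet
facet normal -0.543 0.251 -0.801
outer loop
vertex -3.763 4.223 -2.918
vertex -3.794 3.375 -3.163
vertex -4.42 3.705 -2.635
endloop
endfacet
facet normal -0.664 0.700 -0.261
outer loop
vertex -3.763 4.223 -2.918
vertex -4.42 3.705 -2.635
vertex -4.037 4.275 -2.08
endloop
endfacet
facet normal 0.926 0.365 -0.096
outer loop
vertex -3.023 3.74 -2.934
vertex -3.173 4.297 -2.264
vertex -2.84 3.495 -2.105
endloop
endfacet
facet normal 0.106 0.798 0.593
outer loop
vertex -3.173 4.297 -2.264
vertex -4.037 4.275 -2.08
vertex -3.466 3.825 -1.577
endloop
endfacet
facet normal -0.901 0.320 0.293
outer loop
vertex -4.037 4.275 -2.08
vertex -4.42 3.705 -2.635
vertex -4.237 3.46 -1.806
endloop
endfacet
facet normal -0.705 -0.408 -0.581
outer loop
vertex -4.42 3.705 -2.635
vertex -3.794 3.375 -3.163
vertex -4.087 2.903 -2.476
endloop
endfacet
facet normal 0.424 -0.380 -0.822
outer loop
vertex -3.794 3.375 -3.163
vertex -3.023 3.74 -2.934
vertex -3.223 2.925 -2.66
endloop
endfacet
facet normal 0.543 -0.251 0.801
outer loop
vertex -3.497 2.977 -1.822
vertex -2.84 3.495 -2.105
vertex -3.466 3.825 -1.577
endloop
endfacet
facet normal -0.155 -0.269 0.951
outer loop
vertex -3.497 2.977 -1.822
vertex -3.466 3.825 -1.577
vertex -4.237 3.46 -1.806
endloop
endfacet
facet normal -0.465 -0.729 0.502
outer loop
vertex -3.497 2.977 -1.822
vertex -4.237 3.46 -1.806
vertex -4.087 2.903 -2.476
endloop
endfacet
facet normal 0.041 -0.996 0.075
outer loop
vertex -3.497 2.977 -1.822
vertex -4.087 2.903 -2.476
vertex -3.223 2.925 -2.66
endloop
endfacet
facet normal 0.664 -0.700 0.261
outer loop
vertex -3.497 2.977 -1.822
vertex -3.223 2.925 -2.66
vertex -2.84 3.495 -2.105
endloop
endfacet
facet normal 0.705 0.408 0.581
outer loop
vertex -3.466 3.825 -1.577
vertex -2.84 3.495 -2.105
vertex -3.173 4.297 -2.264
endloop
endfacet
facet normal -0.424 0.380 0.822
outer loop
vertex -4.237 3.46 -1.806
vertex -3.466 3.825 -1.577
vertex -4.037 4.275 -2.08
endloop
endfacet
facet normal -0.926 -0.365 0.096
outer loop
vertex -4.087 2.903 -2.476
vertex -4.237 3.46 -1.806
vertex -4.42 3.705 -2.635
endloop
endfacet
facet normal -0.106 -0.798 -0.593
outer loop
vertex -3.223 2.925 -2.66
vertex -4.087 2.903 -2.476
vertex -3.794 3.375 -3.163
endloop
endfacet
facet normal 0.901 -0.320 -0.293
outer loop
vertex -2.84 3.495 -2.105
vertex -3.223 2.925 -2.66
vertex -3.023 3.74 -2.934
endloop
endfacet
facet normal 0.516 0.242 -0.822
outer loop
vertex -2.802 2.812 -0.253
vertex -3.56 3.032 -0.664
vertex -3.111 3.646 -0.201
endloop
endfacet
facet normal 0.784 0.255 0.566
outer loop
vertex -2.802 2.812 -0.253
vertex -3.111 3.646 -0.201
vertex -3.622 2.428 1.055
endloop
endfacet
facet normal 0.784 0.255 0.566
outer loop
vertex -3.622 2.428 1.055
vertex -3.111 3.646 -0.201
vertex -3.93 3.261 1.106
endloop
endfacet
facet normal -0.516 -0.241 0.822
outer loop
vertex -3.622 2.428 1.055
vertex -3.93 3.261 1.106
vertex -4.38 2.648 0.644
endloop
endfacet
facet normal 0.516 0.243 -0.822
outer loop
vertex -3.111 3.646 -0.201
vertex -3.56 3.032 -0.664
vertex -3.869 3.865 -0.612
endloop
endfacet
facet normal 0.091 0.939 0.333
outer loop
vertex -3.111 3.646 -0.201
vertex -3.869 3.865 -0.612
vertex -3.93 3.261 1.106
endloop
endfacet
facet normal 0.092 0.938 0.333
outer loop
vertex -3.93 3.261 1.106
vertex -3.869 3.865 -0.612
vertex -4.689 3.481 0.695
endloop
endfacet
facet normal -0.515 -0.241 0.822
outer loop
vertex -3.93 3.261 1.106
vertex -4.689 3.481 0.695
vertex -4.38 2.648 0.644
endloop
endfacet
facet normal 0.516 0.243 -0.822
outer loop
vertex -3.869 3.865 -0.612
vertex -3.56 3.032 -0.664
vertex -4.318 3.252 -1.075
endloop
endfacet
facet normal -0.692 0.683 -0.233
outer loop
vertex -3.869 3.865 -0.612
vertex -4.318 3.252 -1.075
vertex -4.689 3.481 0.695
endloop
endfacet
facet normal -0.692 0.683 -0.233
outer loop
vertex -4.689 3.481 0.695
vertex -4.318 3.252 -1.075
vertex -5.138 2.868 0.233
endloop
endfacet
facet normal -0.516 -0.242 0.822
outer loop
vertex -4.689 3.481 0.695
vertex -5.138 2.868 0.233
vertex -4.38 2.648 0.644
endloop
endfacet
facet normal 0.516 0.241 -0.822
outer loop
vertex -4.318 3.252 -1.075
vertex -3.56 3.032 -0.664
vertex -4.01 2.419 -1.126
endloop
endfacet
facet normal -0.784 -0.255 -0.566
outer loop
vertex -4.318 3.252 -1.075
vertex -4.01 2.419 -1.126
vertex -5.138 2.868 0.233
endloop
endfacet
facet normal -0.784 -0.255 -0.566
outer loop
vertex -5.138 2.868 0.233
vertex -4.01 2.419 -1.126
vertex -4.829 2.034 0.181
endloop
endfacet
facet normal -0.516 -0.242 0.822
outer loop
vertex -5.138 2.868 0.233
vertex -4.829 2.034 0.181
vertex -4.38 2.648 0.644
endloop
endfacet
facet normal 0.515 0.241 -0.822
outer loop
vertex -4.01 2.419 -1.126
vertex -3.56 3.032 -0.664
vertex -3.251 2.199 -0.715
endloop
endfacet
facet normal -0.091 -0.938 -0.334
outer loop
vertex -4.01 2.419 -1.126
vertex -3.251 2.199 -0.715
vertex -4.829 2.034 0.181
endloop
endfacet
facet normal -0.091 -0.939 -0.333
outer loop
vertex -4.829 2.034 0.181
vertex -3.251 2.199 -0.715
vertex -4.071 1.815 0.592
endloop
endfacet
facet normal -0.516 -0.243 0.822
outer loop
vertex -4.829 2.034 0.181
vertex -4.071 1.815 0.592
vertex -4.38 2.648 0.644
endloop
endfacet
facet normal 0.516 0.242 -0.822
outer loop
vertex -3.251 2.199 -0.715
vertex -3.56 3.032 -0.664
vertex -2.802 2.812 -0.253
endloop
endfacet
facet normal 0.692 -0.683 0.234
outer loop
vertex -3.251 2.199 -0.715
vertex -2.802 2.812 -0.253
vertex -4.071 1.815 0.592
endloop
endfacet
facet normal 0.692 -0.683 0.233
outer loop
vertex -4.071 1.815 0.592
vertex -2.802 2.812 -0.253
vertex -3.622 2.428 1.055
endloop
endfacet
facet normal -0.516 -0.243 0.822
outer loop
vertex -4.071 1.815 0.592
vertex -3.622 2.428 1.055
vertex -4.38 2.648 0.644
endloop
endfacet

endsolid


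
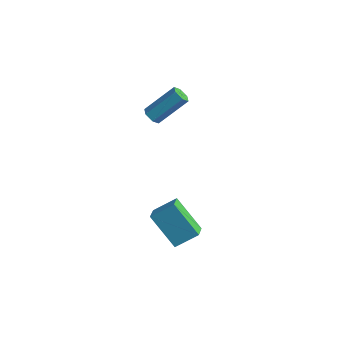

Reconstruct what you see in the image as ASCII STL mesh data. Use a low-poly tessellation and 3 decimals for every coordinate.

solid 
facet normal -0.455 0.772 -0.444
outer loop
vertex -1.169 -0.025 -3.142
vertex -0.405 0.89 -2.333
vertex 0.384 0.019 -4.657
endloop
endfacet
facet normal -0.530 -0.635 -0.562
outer loop
vertex 0.825 -0.73 -4.227
vertex -1.169 -0.025 -3.142
vertex 0.384 0.019 -4.657
endloop
endfacet
facet normal -0.455 0.772 -0.444
outer loop
vertex 0.384 0.019 -4.657
vertex -0.405 0.89 -2.333
vertex 1.147 0.934 -3.849
endloop
endfacet
facet normal 0.715 0.020 -0.698
outer loop
vertex 1.147 0.934 -3.849
vertex 0.825 -0.73 -4.227
vertex 0.384 0.019 -4.657
endloop
endfacet
facet normal -0.715 -0.020 0.698
outer loop
vertex -1.169 -0.025 -3.142
vertex 0.036 0.141 -1.903
vertex -0.405 0.89 -2.333
endloop
endfacet
facet normal -0.530 -0.636 -0.561
outer loop
vertex -0.727 -0.774 -2.711
vertex -1.169 -0.025 -3.142
vertex 0.825 -0.73 -4.227
endloop
endfacet
facet normal -0.715 -0.020 0.698
outer loop
vertex -0.727 -0.774 -2.711
vertex 0.036 0.141 -1.903
vertex -1.169 -0.025 -3.142
endloop
endfacet
facet normal 0.531 0.635 0.562
outer loop
vertex -0.405 0.89 -2.333
vertex 0.036 0.141 -1.903
vertex 1.147 0.934 -3.849
endloop
endfacet
facet normal 0.715 0.020 -0.698
outer loop
vertex 1.589 0.185 -3.418
vertex 0.825 -0.73 -4.227
vertex 1.147 0.934 -3.849
endloop
endfacet
facet normal 0.530 0.636 0.561
outer loop
vertex 1.147 0.934 -3.849
vertex 0.036 0.141 -1.903
vertex 1.589 0.185 -3.418
endloop
endfacet
facet normal 0.455 -0.772 0.444
outer loop
vertex 1.589 0.185 -3.418
vertex -0.727 -0.774 -2.711
vertex 0.825 -0.73 -4.227
endloop
endfacet
facet normal 0.455 -0.772 0.444
outer loop
vertex 0.036 0.141 -1.903
vertex -0.727 -0.774 -2.711
vertex 1.589 0.185 -3.418
endloop
endfacet
facet normal -0.401 -0.637 -0.658
outer loop
vertex -2.619 1.674 1.994
vertex -3.001 2.036 1.876
vertex -2.538 2.032 1.598
endloop
endfacet
facet normal 0.904 -0.393 -0.170
outer loop
vertex -2.619 1.674 1.994
vertex -2.538 2.032 1.598
vertex -1.797 2.981 3.343
endloop
endfacet
facet normal 0.904 -0.393 -0.170
outer loop
vertex -1.797 2.981 3.343
vertex -2.538 2.032 1.598
vertex -1.716 3.339 2.946
endloop
endfacet
facet normal 0.401 0.638 0.657
outer loop
vertex -1.797 2.981 3.343
vertex -1.716 3.339 2.946
vertex -2.179 3.344 3.224
endloop
endfacet
facet normal -0.401 -0.637 -0.658
outer loop
vertex -2.538 2.032 1.598
vertex -3.001 2.036 1.876
vertex -2.92 2.394 1.48
endloop
endfacet
facet normal 0.581 0.378 -0.721
outer loop
vertex -2.538 2.032 1.598
vertex -2.92 2.394 1.48
vertex -1.716 3.339 2.946
endloop
endfacet
facet normal 0.581 0.378 -0.721
outer loop
vertex -1.716 3.339 2.946
vertex -2.92 2.394 1.48
vertex -2.098 3.701 2.828
endloop
endfacet
facet normal 0.401 0.638 0.657
outer loop
vertex -1.716 3.339 2.946
vertex -2.098 3.701 2.828
vertex -2.179 3.344 3.224
endloop
endfacet
facet normal -0.401 -0.637 -0.658
outer loop
vertex -2.92 2.394 1.48
vertex -3.001 2.036 1.876
vertex -3.383 2.399 1.757
endloop
endfacet
facet normal -0.321 0.770 -0.551
outer loop
vertex -2.92 2.394 1.48
vertex -3.383 2.399 1.757
vertex -2.098 3.701 2.828
endloop
endfacet
facet normal -0.322 0.770 -0.550
outer loop
vertex -2.098 3.701 2.828
vertex -3.383 2.399 1.757
vertex -2.561 3.706 3.106
endloop
endfacet
facet normal 0.401 0.638 0.657
outer loop
vertex -2.098 3.701 2.828
vertex -2.561 3.706 3.106
vertex -2.179 3.344 3.224
endloop
endfacet
facet normal -0.401 -0.638 -0.657
outer loop
vertex -3.383 2.399 1.757
vertex -3.001 2.036 1.876
vertex -3.464 2.041 2.154
endloop
endfacet
facet normal -0.904 0.393 0.170
outer loop
vertex -3.383 2.399 1.757
vertex -3.464 2.041 2.154
vertex -2.561 3.706 3.106
endloop
endfacet
facet normal -0.904 0.393 0.170
outer loop
vertex -2.561 3.706 3.106
vertex -3.464 2.041 2.154
vertex -2.642 3.348 3.502
endloop
endfacet
facet normal 0.401 0.637 0.658
outer loop
vertex -2.561 3.706 3.106
vertex -2.642 3.348 3.502
vertex -2.179 3.344 3.224
endloop
endfacet
facet normal -0.401 -0.638 -0.657
outer loop
vertex -3.464 2.041 2.154
vertex -3.001 2.036 1.876
vertex -3.082 1.679 2.272
endloop
endfacet
facet normal -0.581 -0.378 0.721
outer loop
vertex -3.464 2.041 2.154
vertex -3.082 1.679 2.272
vertex -2.642 3.348 3.502
endloop
endfacet
facet normal -0.581 -0.378 0.721
outer loop
vertex -2.642 3.348 3.502
vertex -3.082 1.679 2.272
vertex -2.26 2.986 3.62
endloop
endfacet
facet normal 0.401 0.637 0.658
outer loop
vertex -2.642 3.348 3.502
vertex -2.26 2.986 3.62
vertex -2.179 3.344 3.224
endloop
endfacet
facet normal -0.401 -0.638 -0.657
outer loop
vertex -3.082 1.679 2.272
vertex -3.001 2.036 1.876
vertex -2.619 1.674 1.994
endloop
endfacet
facet normal 0.322 -0.770 0.550
outer loop
vertex -3.082 1.679 2.272
vertex -2.619 1.674 1.994
vertex -2.26 2.986 3.62
endloop
endfacet
facet normal 0.321 -0.770 0.551
outer loop
vertex -2.26 2.986 3.62
vertex -2.619 1.674 1.994
vertex -1.797 2.981 3.343
endloop
endfacet
facet normal 0.401 0.637 0.658
outer loop
vertex -2.26 2.986 3.62
vertex -1.797 2.981 3.343
vertex -2.179 3.344 3.224
endloop
endfacet

endsolid


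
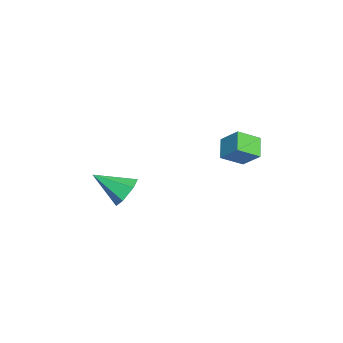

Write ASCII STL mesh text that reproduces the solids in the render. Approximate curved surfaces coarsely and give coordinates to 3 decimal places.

solid 
facet normal 0.152 0.838 -0.525
outer loop
vertex -1.767 -2.63 -1.286
vertex -2.051 -2.301 -0.843
vertex -1.438 -2.395 -0.816
endloop
endfacet
facet normal 0.714 -0.682 -0.159
outer loop
vertex -1.767 -2.63 -1.286
vertex -1.438 -2.395 -0.816
vertex -2.249 -3.399 -0.157
endloop
endfacet
facet normal 0.152 0.838 -0.524
outer loop
vertex -1.438 -2.395 -0.816
vertex -2.051 -2.301 -0.843
vertex -1.722 -2.067 -0.373
endloop
endfacet
facet normal 0.753 -0.196 0.628
outer loop
vertex -1.438 -2.395 -0.816
vertex -1.722 -2.067 -0.373
vertex -2.249 -3.399 -0.157
endloop
endfacet
facet normal 0.152 0.838 -0.524
outer loop
vertex -1.722 -2.067 -0.373
vertex -2.051 -2.301 -0.843
vertex -2.334 -1.973 -0.4
endloop
endfacet
facet normal -0.018 0.167 0.986
outer loop
vertex -1.722 -2.067 -0.373
vertex -2.334 -1.973 -0.4
vertex -2.249 -3.399 -0.157
endloop
endfacet
facet normal 0.153 0.838 -0.523
outer loop
vertex -2.334 -1.973 -0.4
vertex -2.051 -2.301 -0.843
vertex -2.663 -2.207 -0.871
endloop
endfacet
facet normal -0.829 0.045 0.557
outer loop
vertex -2.334 -1.973 -0.4
vertex -2.663 -2.207 -0.871
vertex -2.249 -3.399 -0.157
endloop
endfacet
facet normal 0.153 0.838 -0.524
outer loop
vertex -2.663 -2.207 -0.871
vertex -2.051 -2.301 -0.843
vertex -2.379 -2.536 -1.314
endloop
endfacet
facet normal -0.868 -0.439 -0.230
outer loop
vertex -2.663 -2.207 -0.871
vertex -2.379 -2.536 -1.314
vertex -2.249 -3.399 -0.157
endloop
endfacet
facet normal 0.153 0.838 -0.524
outer loop
vertex -2.379 -2.536 -1.314
vertex -2.051 -2.301 -0.843
vertex -1.767 -2.63 -1.286
endloop
endfacet
facet normal -0.096 -0.803 -0.588
outer loop
vertex -2.379 -2.536 -1.314
vertex -1.767 -2.63 -1.286
vertex -2.249 -3.399 -0.157
endloop
endfacet
facet normal -0.854 0.005 0.521
outer loop
vertex -2.754 0.645 1.267
vertex -2.38 1.177 1.875
vertex -3.031 1.367 0.807
endloop
endfacet
facet normal -0.421 -0.597 -0.683
outer loop
vertex -2.34 1.363 0.385
vertex -2.754 0.645 1.267
vertex -3.031 1.367 0.807
endloop
endfacet
facet normal -0.854 0.005 0.521
outer loop
vertex -3.031 1.367 0.807
vertex -2.38 1.177 1.875
vertex -2.657 1.899 1.415
endloop
endfacet
facet normal -0.308 0.802 -0.512
outer loop
vertex -2.657 1.899 1.415
vertex -2.34 1.363 0.385
vertex -3.031 1.367 0.807
endloop
endfacet
facet normal 0.308 -0.802 0.512
outer loop
vertex -2.754 0.645 1.267
vertex -1.689 1.173 1.453
vertex -2.38 1.177 1.875
endloop
endfacet
facet normal -0.421 -0.597 -0.683
outer loop
vertex -2.063 0.641 0.845
vertex -2.754 0.645 1.267
vertex -2.34 1.363 0.385
endloop
endfacet
facet normal 0.308 -0.802 0.512
outer loop
vertex -2.063 0.641 0.845
vertex -1.689 1.173 1.453
vertex -2.754 0.645 1.267
endloop
endfacet
facet normal 0.421 0.597 0.683
outer loop
vertex -2.38 1.177 1.875
vertex -1.689 1.173 1.453
vertex -2.657 1.899 1.415
endloop
endfacet
facet normal -0.308 0.802 -0.512
outer loop
vertex -1.966 1.895 0.993
vertex -2.34 1.363 0.385
vertex -2.657 1.899 1.415
endloop
endfacet
facet normal 0.421 0.597 0.683
outer loop
vertex -2.657 1.899 1.415
vertex -1.689 1.173 1.453
vertex -1.966 1.895 0.993
endloop
endfacet
facet normal 0.854 -0.005 -0.521
outer loop
vertex -1.966 1.895 0.993
vertex -2.063 0.641 0.845
vertex -2.34 1.363 0.385
endloop
endfacet
facet normal 0.854 -0.005 -0.521
outer loop
vertex -1.689 1.173 1.453
vertex -2.063 0.641 0.845
vertex -1.966 1.895 0.993
endloop
endfacet

endsolid


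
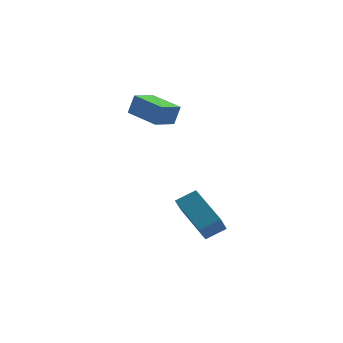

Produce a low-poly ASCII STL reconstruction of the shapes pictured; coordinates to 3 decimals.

solid 
facet normal -0.633 0.581 0.511
outer loop
vertex 3.089 1.696 -2.044
vertex 3.159 2.689 -3.085
vertex 2.239 1.22 -2.556
endloop
endfacet
facet normal -0.049 -0.689 0.723
outer loop
vertex 3.601 -0.029 -3.655
vertex 3.089 1.696 -2.044
vertex 2.239 1.22 -2.556
endloop
endfacet
facet normal -0.633 0.581 0.512
outer loop
vertex 2.239 1.22 -2.556
vertex 3.159 2.689 -3.085
vertex 2.309 2.213 -3.596
endloop
endfacet
facet normal -0.772 -0.433 -0.465
outer loop
vertex 2.309 2.213 -3.596
vertex 3.601 -0.029 -3.655
vertex 2.239 1.22 -2.556
endloop
endfacet
facet normal 0.772 0.433 0.465
outer loop
vertex 3.089 1.696 -2.044
vertex 4.521 1.44 -4.184
vertex 3.159 2.689 -3.085
endloop
endfacet
facet normal -0.048 -0.689 0.723
outer loop
vertex 4.451 0.447 -3.144
vertex 3.089 1.696 -2.044
vertex 3.601 -0.029 -3.655
endloop
endfacet
facet normal 0.772 0.433 0.465
outer loop
vertex 4.451 0.447 -3.144
vertex 4.521 1.44 -4.184
vertex 3.089 1.696 -2.044
endloop
endfacet
facet normal 0.049 0.689 -0.723
outer loop
vertex 3.159 2.689 -3.085
vertex 4.521 1.44 -4.184
vertex 2.309 2.213 -3.596
endloop
endfacet
facet normal -0.772 -0.433 -0.465
outer loop
vertex 3.671 0.964 -4.696
vertex 3.601 -0.029 -3.655
vertex 2.309 2.213 -3.596
endloop
endfacet
facet normal 0.049 0.690 -0.722
outer loop
vertex 2.309 2.213 -3.596
vertex 4.521 1.44 -4.184
vertex 3.671 0.964 -4.696
endloop
endfacet
facet normal 0.633 -0.581 -0.512
outer loop
vertex 3.671 0.964 -4.696
vertex 4.451 0.447 -3.144
vertex 3.601 -0.029 -3.655
endloop
endfacet
facet normal 0.633 -0.581 -0.512
outer loop
vertex 4.521 1.44 -4.184
vertex 4.451 0.447 -3.144
vertex 3.671 0.964 -4.696
endloop
endfacet
facet normal -0.504 -0.825 0.254
outer loop
vertex 1.326 2.696 2.53
vertex -0.152 3.675 2.775
vertex 1.056 2.545 1.505
endloop
endfacet
facet normal 0.826 -0.547 -0.137
outer loop
vertex 1.692 3.585 1.185
vertex 1.326 2.696 2.53
vertex 1.056 2.545 1.505
endloop
endfacet
facet normal -0.504 -0.825 0.254
outer loop
vertex 1.056 2.545 1.505
vertex -0.152 3.675 2.775
vertex -0.422 3.524 1.75
endloop
endfacet
facet normal -0.252 -0.141 -0.957
outer loop
vertex -0.422 3.524 1.75
vertex 1.692 3.585 1.185
vertex 1.056 2.545 1.505
endloop
endfacet
facet normal 0.252 0.141 0.957
outer loop
vertex 1.326 2.696 2.53
vertex 0.484 4.715 2.455
vertex -0.152 3.675 2.775
endloop
endfacet
facet normal 0.826 -0.547 -0.137
outer loop
vertex 1.962 3.736 2.21
vertex 1.326 2.696 2.53
vertex 1.692 3.585 1.185
endloop
endfacet
facet normal 0.252 0.141 0.957
outer loop
vertex 1.962 3.736 2.21
vertex 0.484 4.715 2.455
vertex 1.326 2.696 2.53
endloop
endfacet
facet normal -0.826 0.547 0.137
outer loop
vertex -0.152 3.675 2.775
vertex 0.484 4.715 2.455
vertex -0.422 3.524 1.75
endloop
endfacet
facet normal -0.252 -0.141 -0.957
outer loop
vertex 0.214 4.564 1.43
vertex 1.692 3.585 1.185
vertex -0.422 3.524 1.75
endloop
endfacet
facet normal -0.826 0.547 0.137
outer loop
vertex -0.422 3.524 1.75
vertex 0.484 4.715 2.455
vertex 0.214 4.564 1.43
endloop
endfacet
facet normal 0.504 0.825 -0.254
outer loop
vertex 0.214 4.564 1.43
vertex 1.962 3.736 2.21
vertex 1.692 3.585 1.185
endloop
endfacet
facet normal 0.504 0.825 -0.254
outer loop
vertex 0.484 4.715 2.455
vertex 1.962 3.736 2.21
vertex 0.214 4.564 1.43
endloop
endfacet

endsolid


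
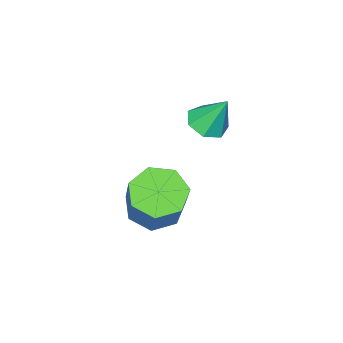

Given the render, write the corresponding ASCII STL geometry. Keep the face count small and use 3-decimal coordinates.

solid 
facet normal 0.162 -0.443 -0.882
outer loop
vertex 0.68 -0.663 3.011
vertex 0.161 -1.028 3.099
vertex 0.202 -0.454 2.818
endloop
endfacet
facet normal 0.373 0.925 0.078
outer loop
vertex 0.68 -0.663 3.011
vertex 0.202 -0.454 2.818
vertex -0.041 -0.472 4.201
endloop
endfacet
facet normal 0.162 -0.443 -0.882
outer loop
vertex 0.202 -0.454 2.818
vertex 0.161 -1.028 3.099
vertex -0.306 -0.677 2.837
endloop
endfacet
facet normal -0.403 0.913 -0.059
outer loop
vertex 0.202 -0.454 2.818
vertex -0.306 -0.677 2.837
vertex -0.041 -0.472 4.201
endloop
endfacet
facet normal 0.161 -0.444 -0.881
outer loop
vertex -0.306 -0.677 2.837
vertex 0.161 -1.028 3.099
vertex -0.462 -1.164 3.054
endloop
endfacet
facet normal -0.927 0.353 0.127
outer loop
vertex -0.306 -0.677 2.837
vertex -0.462 -1.164 3.054
vertex -0.041 -0.472 4.201
endloop
endfacet
facet normal 0.161 -0.445 -0.881
outer loop
vertex -0.462 -1.164 3.054
vertex 0.161 -1.028 3.099
vertex -0.149 -1.548 3.305
endloop
endfacet
facet normal -0.803 -0.331 0.495
outer loop
vertex -0.462 -1.164 3.054
vertex -0.149 -1.548 3.305
vertex -0.041 -0.472 4.201
endloop
endfacet
facet normal 0.161 -0.445 -0.881
outer loop
vertex -0.149 -1.548 3.305
vertex 0.161 -1.028 3.099
vertex 0.397 -1.54 3.401
endloop
endfacet
facet normal -0.126 -0.627 0.769
outer loop
vertex -0.149 -1.548 3.305
vertex 0.397 -1.54 3.401
vertex -0.041 -0.472 4.201
endloop
endfacet
facet normal 0.162 -0.445 -0.881
outer loop
vertex 0.397 -1.54 3.401
vertex 0.161 -1.028 3.099
vertex 0.766 -1.146 3.27
endloop
endfacet
facet normal 0.595 -0.311 0.741
outer loop
vertex 0.397 -1.54 3.401
vertex 0.766 -1.146 3.27
vertex -0.041 -0.472 4.201
endloop
endfacet
facet normal 0.163 -0.444 -0.881
outer loop
vertex 0.766 -1.146 3.27
vertex 0.161 -1.028 3.099
vertex 0.68 -0.663 3.011
endloop
endfacet
facet normal 0.817 0.378 0.434
outer loop
vertex 0.766 -1.146 3.27
vertex 0.68 -0.663 3.011
vertex -0.041 -0.472 4.201
endloop
endfacet
facet normal -0.350 -0.451 -0.821
outer loop
vertex 2.164 -2.165 0.344
vertex 1.727 -1.463 0.145
vertex 2.52 -1.675 -0.077
endloop
endfacet
facet normal 0.803 -0.596 -0.015
outer loop
vertex 2.164 -2.165 0.344
vertex 2.52 -1.675 -0.077
vertex 2.869 -1.258 1.994
endloop
endfacet
facet normal 0.802 -0.597 -0.015
outer loop
vertex 2.869 -1.258 1.994
vertex 2.52 -1.675 -0.077
vertex 3.225 -0.769 1.572
endloop
endfacet
facet normal 0.352 0.452 0.820
outer loop
vertex 2.869 -1.258 1.994
vertex 3.225 -0.769 1.572
vertex 2.433 -0.557 1.795
endloop
endfacet
facet normal -0.350 -0.451 -0.821
outer loop
vertex 2.52 -1.675 -0.077
vertex 1.727 -1.463 0.145
vertex 2.279 -1.026 -0.331
endloop
endfacet
facet normal 0.878 0.147 -0.456
outer loop
vertex 2.52 -1.675 -0.077
vertex 2.279 -1.026 -0.331
vertex 3.225 -0.769 1.572
endloop
endfacet
facet normal 0.878 0.147 -0.456
outer loop
vertex 3.225 -0.769 1.572
vertex 2.279 -1.026 -0.331
vertex 2.984 -0.119 1.318
endloop
endfacet
facet normal 0.352 0.451 0.820
outer loop
vertex 3.225 -0.769 1.572
vertex 2.984 -0.119 1.318
vertex 2.433 -0.557 1.795
endloop
endfacet
facet normal -0.351 -0.451 -0.821
outer loop
vertex 2.279 -1.026 -0.331
vertex 1.727 -1.463 0.145
vertex 1.622 -0.706 -0.226
endloop
endfacet
facet normal 0.291 0.780 -0.554
outer loop
vertex 2.279 -1.026 -0.331
vertex 1.622 -0.706 -0.226
vertex 2.984 -0.119 1.318
endloop
endfacet
facet normal 0.292 0.780 -0.554
outer loop
vertex 2.984 -0.119 1.318
vertex 1.622 -0.706 -0.226
vertex 2.328 0.201 1.423
endloop
endfacet
facet normal 0.351 0.451 0.820
outer loop
vertex 2.984 -0.119 1.318
vertex 2.328 0.201 1.423
vertex 2.433 -0.557 1.795
endloop
endfacet
facet normal -0.351 -0.451 -0.821
outer loop
vertex 1.622 -0.706 -0.226
vertex 1.727 -1.463 0.145
vertex 1.045 -0.956 0.158
endloop
endfacet
facet normal -0.514 0.825 -0.234
outer loop
vertex 1.622 -0.706 -0.226
vertex 1.045 -0.956 0.158
vertex 2.328 0.201 1.423
endloop
endfacet
facet normal -0.514 0.825 -0.233
outer loop
vertex 2.328 0.201 1.423
vertex 1.045 -0.956 0.158
vertex 1.751 -0.05 1.808
endloop
endfacet
facet normal 0.351 0.451 0.820
outer loop
vertex 2.328 0.201 1.423
vertex 1.751 -0.05 1.808
vertex 2.433 -0.557 1.795
endloop
endfacet
facet normal -0.351 -0.451 -0.821
outer loop
vertex 1.045 -0.956 0.158
vertex 1.727 -1.463 0.145
vertex 0.981 -1.589 0.533
endloop
endfacet
facet normal -0.932 0.249 0.262
outer loop
vertex 1.045 -0.956 0.158
vertex 0.981 -1.589 0.533
vertex 1.751 -0.05 1.808
endloop
endfacet
facet normal -0.932 0.250 0.262
outer loop
vertex 1.751 -0.05 1.808
vertex 0.981 -1.589 0.533
vertex 1.687 -0.682 2.183
endloop
endfacet
facet normal 0.351 0.451 0.820
outer loop
vertex 1.751 -0.05 1.808
vertex 1.687 -0.682 2.183
vertex 2.433 -0.557 1.795
endloop
endfacet
facet normal -0.350 -0.452 -0.820
outer loop
vertex 0.981 -1.589 0.533
vertex 1.727 -1.463 0.145
vertex 1.479 -2.126 0.616
endloop
endfacet
facet normal -0.649 -0.515 0.561
outer loop
vertex 0.981 -1.589 0.533
vertex 1.479 -2.126 0.616
vertex 1.687 -0.682 2.183
endloop
endfacet
facet normal -0.649 -0.515 0.561
outer loop
vertex 1.687 -0.682 2.183
vertex 1.479 -2.126 0.616
vertex 2.185 -1.22 2.265
endloop
endfacet
facet normal 0.351 0.450 0.821
outer loop
vertex 1.687 -0.682 2.183
vertex 2.185 -1.22 2.265
vertex 2.433 -0.557 1.795
endloop
endfacet
facet normal -0.351 -0.451 -0.820
outer loop
vertex 1.479 -2.126 0.616
vertex 1.727 -1.463 0.145
vertex 2.164 -2.165 0.344
endloop
endfacet
facet normal 0.123 -0.891 0.437
outer loop
vertex 1.479 -2.126 0.616
vertex 2.164 -2.165 0.344
vertex 2.185 -1.22 2.265
endloop
endfacet
facet normal 0.124 -0.891 0.437
outer loop
vertex 2.185 -1.22 2.265
vertex 2.164 -2.165 0.344
vertex 2.869 -1.258 1.994
endloop
endfacet
facet normal 0.350 0.451 0.821
outer loop
vertex 2.185 -1.22 2.265
vertex 2.869 -1.258 1.994
vertex 2.433 -0.557 1.795
endloop
endfacet

endsolid


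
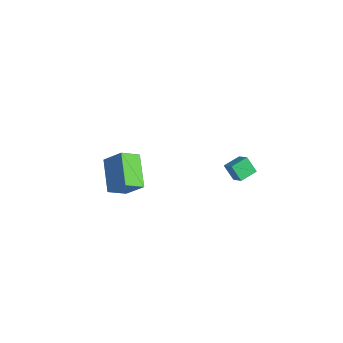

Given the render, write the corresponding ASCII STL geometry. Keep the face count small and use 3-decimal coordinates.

solid 
facet normal -0.795 0.090 -0.599
outer loop
vertex 2.303 3.405 -1.581
vertex 2.268 4.504 -1.369
vertex 2.981 3.594 -2.452
endloop
endfacet
facet normal 0.030 -0.981 -0.190
outer loop
vertex 3.832 3.496 -1.811
vertex 2.303 3.405 -1.581
vertex 2.981 3.594 -2.452
endloop
endfacet
facet normal -0.795 0.091 -0.600
outer loop
vertex 2.981 3.594 -2.452
vertex 2.268 4.504 -1.369
vertex 2.947 4.693 -2.24
endloop
endfacet
facet normal 0.605 0.169 -0.778
outer loop
vertex 2.947 4.693 -2.24
vertex 3.832 3.496 -1.811
vertex 2.981 3.594 -2.452
endloop
endfacet
facet normal -0.605 -0.169 0.778
outer loop
vertex 2.303 3.405 -1.581
vertex 3.119 4.406 -0.728
vertex 2.268 4.504 -1.369
endloop
endfacet
facet normal 0.030 -0.981 -0.190
outer loop
vertex 3.153 3.307 -0.94
vertex 2.303 3.405 -1.581
vertex 3.832 3.496 -1.811
endloop
endfacet
facet normal -0.606 -0.169 0.778
outer loop
vertex 3.153 3.307 -0.94
vertex 3.119 4.406 -0.728
vertex 2.303 3.405 -1.581
endloop
endfacet
facet normal -0.030 0.981 0.190
outer loop
vertex 2.268 4.504 -1.369
vertex 3.119 4.406 -0.728
vertex 2.947 4.693 -2.24
endloop
endfacet
facet normal 0.606 0.169 -0.777
outer loop
vertex 3.797 4.595 -1.599
vertex 3.832 3.496 -1.811
vertex 2.947 4.693 -2.24
endloop
endfacet
facet normal -0.030 0.981 0.190
outer loop
vertex 2.947 4.693 -2.24
vertex 3.119 4.406 -0.728
vertex 3.797 4.595 -1.599
endloop
endfacet
facet normal 0.795 -0.090 0.600
outer loop
vertex 3.797 4.595 -1.599
vertex 3.153 3.307 -0.94
vertex 3.832 3.496 -1.811
endloop
endfacet
facet normal 0.795 -0.091 0.599
outer loop
vertex 3.119 4.406 -0.728
vertex 3.153 3.307 -0.94
vertex 3.797 4.595 -1.599
endloop
endfacet
facet normal -0.623 -0.346 -0.702
outer loop
vertex 0.888 -3.7 1.762
vertex 1.026 -2.602 1.098
vertex 2.554 -4.551 0.702
endloop
endfacet
facet normal -0.107 -0.851 0.515
outer loop
vertex 3.514 -4.018 1.782
vertex 0.888 -3.7 1.762
vertex 2.554 -4.551 0.702
endloop
endfacet
facet normal -0.623 -0.346 -0.701
outer loop
vertex 2.554 -4.551 0.702
vertex 1.026 -2.602 1.098
vertex 2.692 -3.454 0.038
endloop
endfacet
facet normal 0.775 -0.396 -0.493
outer loop
vertex 2.692 -3.454 0.038
vertex 3.514 -4.018 1.782
vertex 2.554 -4.551 0.702
endloop
endfacet
facet normal -0.775 0.396 0.493
outer loop
vertex 0.888 -3.7 1.762
vertex 1.986 -2.069 2.178
vertex 1.026 -2.602 1.098
endloop
endfacet
facet normal -0.107 -0.850 0.515
outer loop
vertex 1.848 -3.166 2.842
vertex 0.888 -3.7 1.762
vertex 3.514 -4.018 1.782
endloop
endfacet
facet normal -0.775 0.396 0.493
outer loop
vertex 1.848 -3.166 2.842
vertex 1.986 -2.069 2.178
vertex 0.888 -3.7 1.762
endloop
endfacet
facet normal 0.107 0.850 -0.515
outer loop
vertex 1.026 -2.602 1.098
vertex 1.986 -2.069 2.178
vertex 2.692 -3.454 0.038
endloop
endfacet
facet normal 0.775 -0.396 -0.493
outer loop
vertex 3.652 -2.92 1.118
vertex 3.514 -4.018 1.782
vertex 2.692 -3.454 0.038
endloop
endfacet
facet normal 0.107 0.850 -0.515
outer loop
vertex 2.692 -3.454 0.038
vertex 1.986 -2.069 2.178
vertex 3.652 -2.92 1.118
endloop
endfacet
facet normal 0.623 0.346 0.701
outer loop
vertex 3.652 -2.92 1.118
vertex 1.848 -3.166 2.842
vertex 3.514 -4.018 1.782
endloop
endfacet
facet normal 0.623 0.346 0.701
outer loop
vertex 1.986 -2.069 2.178
vertex 1.848 -3.166 2.842
vertex 3.652 -2.92 1.118
endloop
endfacet

endsolid


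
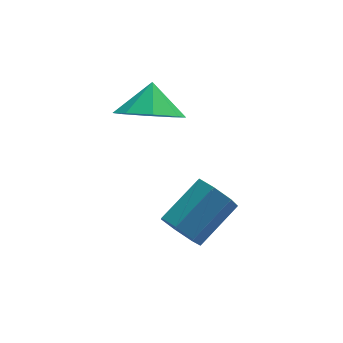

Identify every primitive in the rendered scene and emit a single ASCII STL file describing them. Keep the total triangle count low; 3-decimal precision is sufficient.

solid 
facet normal -0.255 -0.629 -0.734
outer loop
vertex 2.098 0.304 2.762
vertex 1.455 1.031 2.362
vertex 2.465 0.779 2.227
endloop
endfacet
facet normal 0.814 0.024 0.580
outer loop
vertex 2.098 0.304 2.762
vertex 2.465 0.779 2.227
vertex 1.745 1.749 3.198
endloop
endfacet
facet normal -0.255 -0.630 -0.733
outer loop
vertex 2.465 0.779 2.227
vertex 1.455 1.031 2.362
vertex 2.24 1.401 1.771
endloop
endfacet
facet normal 0.870 0.455 0.191
outer loop
vertex 2.465 0.779 2.227
vertex 2.24 1.401 1.771
vertex 1.745 1.749 3.198
endloop
endfacet
facet normal -0.255 -0.630 -0.734
outer loop
vertex 2.24 1.401 1.771
vertex 1.455 1.031 2.362
vertex 1.555 1.807 1.661
endloop
endfacet
facet normal 0.513 0.858 -0.031
outer loop
vertex 2.24 1.401 1.771
vertex 1.555 1.807 1.661
vertex 1.745 1.749 3.198
endloop
endfacet
facet normal -0.255 -0.630 -0.734
outer loop
vertex 1.555 1.807 1.661
vertex 1.455 1.031 2.362
vertex 0.811 1.758 1.962
endloop
endfacet
facet normal -0.048 0.998 0.044
outer loop
vertex 1.555 1.807 1.661
vertex 0.811 1.758 1.962
vertex 1.745 1.749 3.198
endloop
endfacet
facet normal -0.254 -0.629 -0.734
outer loop
vertex 0.811 1.758 1.962
vertex 1.455 1.031 2.362
vertex 0.444 1.283 2.496
endloop
endfacet
facet normal -0.484 0.792 0.372
outer loop
vertex 0.811 1.758 1.962
vertex 0.444 1.283 2.496
vertex 1.745 1.749 3.198
endloop
endfacet
facet normal -0.254 -0.630 -0.734
outer loop
vertex 0.444 1.283 2.496
vertex 1.455 1.031 2.362
vertex 0.669 0.661 2.952
endloop
endfacet
facet normal -0.540 0.362 0.760
outer loop
vertex 0.444 1.283 2.496
vertex 0.669 0.661 2.952
vertex 1.745 1.749 3.198
endloop
endfacet
facet normal -0.255 -0.629 -0.734
outer loop
vertex 0.669 0.661 2.952
vertex 1.455 1.031 2.362
vertex 1.355 0.255 3.062
endloop
endfacet
facet normal -0.182 -0.042 0.982
outer loop
vertex 0.669 0.661 2.952
vertex 1.355 0.255 3.062
vertex 1.745 1.749 3.198
endloop
endfacet
facet normal -0.255 -0.629 -0.734
outer loop
vertex 1.355 0.255 3.062
vertex 1.455 1.031 2.362
vertex 2.098 0.304 2.762
endloop
endfacet
facet normal 0.378 -0.181 0.908
outer loop
vertex 1.355 0.255 3.062
vertex 2.098 0.304 2.762
vertex 1.745 1.749 3.198
endloop
endfacet
facet normal -0.765 -0.393 -0.510
outer loop
vertex 1.79 -2.149 -0.605
vertex 1.415 -2.226 0.017
vertex 1.427 -1.656 -0.44
endloop
endfacet
facet normal 0.295 0.491 -0.820
outer loop
vertex 1.79 -2.149 -0.605
vertex 1.427 -1.656 -0.44
vertex 3.06 -1.497 0.242
endloop
endfacet
facet normal 0.294 0.492 -0.820
outer loop
vertex 3.06 -1.497 0.242
vertex 1.427 -1.656 -0.44
vertex 2.698 -1.005 0.407
endloop
endfacet
facet normal 0.765 0.392 0.511
outer loop
vertex 3.06 -1.497 0.242
vertex 2.698 -1.005 0.407
vertex 2.685 -1.574 0.863
endloop
endfacet
facet normal -0.765 -0.393 -0.510
outer loop
vertex 1.427 -1.656 -0.44
vertex 1.415 -2.226 0.017
vertex 1.055 -1.592 0.069
endloop
endfacet
facet normal -0.263 0.914 -0.307
outer loop
vertex 1.427 -1.656 -0.44
vertex 1.055 -1.592 0.069
vertex 2.698 -1.005 0.407
endloop
endfacet
facet normal -0.263 0.914 -0.307
outer loop
vertex 2.698 -1.005 0.407
vertex 1.055 -1.592 0.069
vertex 2.326 -0.941 0.916
endloop
endfacet
facet normal 0.766 0.392 0.510
outer loop
vertex 2.698 -1.005 0.407
vertex 2.326 -0.941 0.916
vertex 2.685 -1.574 0.863
endloop
endfacet
facet normal -0.765 -0.393 -0.510
outer loop
vertex 1.055 -1.592 0.069
vertex 1.415 -2.226 0.017
vertex 0.954 -2.005 0.538
endloop
endfacet
facet normal -0.623 0.649 0.437
outer loop
vertex 1.055 -1.592 0.069
vertex 0.954 -2.005 0.538
vertex 2.326 -0.941 0.916
endloop
endfacet
facet normal -0.623 0.649 0.437
outer loop
vertex 2.326 -0.941 0.916
vertex 0.954 -2.005 0.538
vertex 2.225 -1.354 1.385
endloop
endfacet
facet normal 0.766 0.392 0.510
outer loop
vertex 2.326 -0.941 0.916
vertex 2.225 -1.354 1.385
vertex 2.685 -1.574 0.863
endloop
endfacet
facet normal -0.765 -0.393 -0.510
outer loop
vertex 0.954 -2.005 0.538
vertex 1.415 -2.226 0.017
vertex 1.2 -2.584 0.615
endloop
endfacet
facet normal -0.514 -0.105 0.852
outer loop
vertex 0.954 -2.005 0.538
vertex 1.2 -2.584 0.615
vertex 2.225 -1.354 1.385
endloop
endfacet
facet normal -0.514 -0.104 0.851
outer loop
vertex 2.225 -1.354 1.385
vertex 1.2 -2.584 0.615
vertex 2.47 -1.933 1.462
endloop
endfacet
facet normal 0.766 0.392 0.510
outer loop
vertex 2.225 -1.354 1.385
vertex 2.47 -1.933 1.462
vertex 2.685 -1.574 0.863
endloop
endfacet
facet normal -0.766 -0.392 -0.510
outer loop
vertex 1.2 -2.584 0.615
vertex 1.415 -2.226 0.017
vertex 1.607 -2.893 0.241
endloop
endfacet
facet normal -0.017 -0.780 0.626
outer loop
vertex 1.2 -2.584 0.615
vertex 1.607 -2.893 0.241
vertex 2.47 -1.933 1.462
endloop
endfacet
facet normal -0.017 -0.780 0.626
outer loop
vertex 2.47 -1.933 1.462
vertex 1.607 -2.893 0.241
vertex 2.878 -2.242 1.088
endloop
endfacet
facet normal 0.765 0.393 0.510
outer loop
vertex 2.47 -1.933 1.462
vertex 2.878 -2.242 1.088
vertex 2.685 -1.574 0.863
endloop
endfacet
facet normal -0.765 -0.392 -0.511
outer loop
vertex 1.607 -2.893 0.241
vertex 1.415 -2.226 0.017
vertex 1.87 -2.699 -0.302
endloop
endfacet
facet normal 0.492 -0.868 -0.072
outer loop
vertex 1.607 -2.893 0.241
vertex 1.87 -2.699 -0.302
vertex 2.878 -2.242 1.088
endloop
endfacet
facet normal 0.493 -0.867 -0.072
outer loop
vertex 2.878 -2.242 1.088
vertex 1.87 -2.699 -0.302
vertex 3.14 -2.048 0.545
endloop
endfacet
facet normal 0.765 0.393 0.510
outer loop
vertex 2.878 -2.242 1.088
vertex 3.14 -2.048 0.545
vertex 2.685 -1.574 0.863
endloop
endfacet
facet normal -0.765 -0.392 -0.510
outer loop
vertex 1.87 -2.699 -0.302
vertex 1.415 -2.226 0.017
vertex 1.79 -2.149 -0.605
endloop
endfacet
facet normal 0.631 -0.302 -0.714
outer loop
vertex 1.87 -2.699 -0.302
vertex 1.79 -2.149 -0.605
vertex 3.14 -2.048 0.545
endloop
endfacet
facet normal 0.631 -0.301 -0.715
outer loop
vertex 3.14 -2.048 0.545
vertex 1.79 -2.149 -0.605
vertex 3.06 -1.497 0.242
endloop
endfacet
facet normal 0.765 0.392 0.511
outer loop
vertex 3.14 -2.048 0.545
vertex 3.06 -1.497 0.242
vertex 2.685 -1.574 0.863
endloop
endfacet

endsolid
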